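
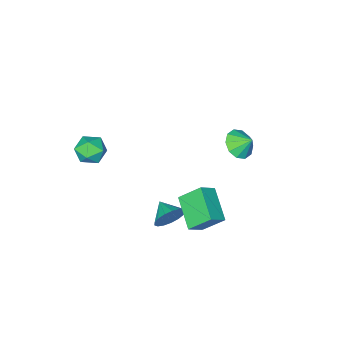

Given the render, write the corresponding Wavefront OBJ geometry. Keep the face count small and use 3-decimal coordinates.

v 1.487 2.069 -3.632
v 1.94 2.246 -2.863
v 1.333 0.971 -3.288
v 1.526 2.335 -2.763
v 1.103 2.364 -2.862
v 0.768 2.325 -3.137
v 0.597 2.227 -3.526
v 0.631 2.093 -3.939
v 0.861 1.953 -4.282
v 1.234 1.84 -4.476
v 1.665 1.779 -4.476
v 2.056 1.784 -4.283
v 2.316 1.855 -3.941
v 2.386 1.974 -3.528
v 2.251 2.115 -3.139
v -0.218 4.457 -2.832
v -0.862 2.755 -1.979
v 0.674 4.441 -2.189
v 0.03 2.74 -1.335
v 0.57 3.6 -3.945
v -0.074 1.899 -3.091
v 1.462 3.585 -3.301
v 0.818 1.883 -2.448
v -3.212 1.784 -0.458
v -2.438 1.599 0.022
v -3.508 2.456 0.278
v -2.326 2.037 -0.333
v -2.552 2.378 -0.735
v -3.031 2.493 -1.032
v -3.579 2.337 -1.11
v -3.986 1.969 -0.939
v -4.098 1.531 -0.584
v -3.871 1.19 -0.181
v -3.393 1.075 0.116
v -2.845 1.231 0.194
v 2.562 -2.713 -2.261
v 3.223 -3.416 -2.33
v 1.817 -3.524 -1.15
v 2.478 -4.227 -1.219
v 2.722 -3.368 -0.848
v 3.183 -2.866 -1.535
v 1.857 -4.074 -1.945
v 2.318 -3.572 -2.632
v 2.787 -4.257 -2.135
v 3.322 -3.821 -1.457
v 1.718 -3.119 -2.023
v 2.253 -2.683 -1.345
f 2 1 4
f 2 4 3
f 4 1 5
f 4 5 3
f 5 1 6
f 5 6 3
f 6 1 7
f 6 7 3
f 7 1 8
f 7 8 3
f 8 1 9
f 8 9 3
f 9 1 10
f 9 10 3
f 10 1 11
f 10 11 3
f 11 1 12
f 11 12 3
f 12 1 13
f 12 13 3
f 13 1 14
f 13 14 3
f 14 1 15
f 14 15 3
f 15 1 2
f 15 2 3
f 17 19 16
f 20 17 16
f 16 19 18
f 18 20 16
f 17 23 19
f 21 17 20
f 21 23 17
f 19 23 18
f 22 20 18
f 18 23 22
f 22 21 20
f 23 21 22
f 25 24 27
f 25 27 26
f 27 24 28
f 27 28 26
f 28 24 29
f 28 29 26
f 29 24 30
f 29 30 26
f 30 24 31
f 30 31 26
f 31 24 32
f 31 32 26
f 32 24 33
f 32 33 26
f 33 24 34
f 33 34 26
f 34 24 35
f 34 35 26
f 35 24 25
f 35 25 26
f 36 47 41
f 36 41 37
f 36 37 43
f 36 43 46
f 36 46 47
f 37 41 45
f 41 47 40
f 47 46 38
f 46 43 42
f 43 37 44
f 39 45 40
f 39 40 38
f 39 38 42
f 39 42 44
f 39 44 45
f 40 45 41
f 38 40 47
f 42 38 46
f 44 42 43
f 45 44 37



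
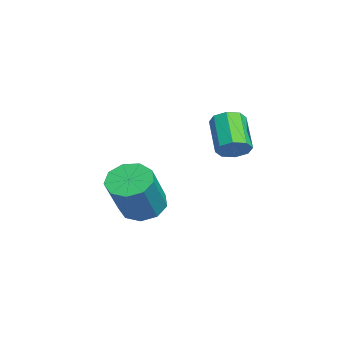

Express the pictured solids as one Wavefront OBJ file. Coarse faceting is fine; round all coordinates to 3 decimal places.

v -4.053 -0.742 -1.216
v -3.621 -1.399 -1.73
v -2.374 -1.916 -0.018
v -2.807 -1.258 0.496
v -3.312 -0.838 -1.785
v -2.065 -1.355 -0.073
v -3.35 -0.232 -1.575
v -2.103 -0.749 0.137
v -3.717 0.136 -1.196
v -2.47 -0.381 0.516
v -4.242 0.093 -0.827
v -2.995 -0.424 0.885
v -4.678 -0.34 -0.64
v -3.431 -0.857 1.072
v -4.822 -0.961 -0.722
v -3.576 -1.478 0.99
v -4.607 -1.48 -1.036
v -3.36 -1.996 0.676
v -4.132 -1.653 -1.434
v -2.885 -2.169 0.279
v -0.654 2.364 2.669
v -0.225 2.289 3.166
v -1.457 2.141 4.207
v -1.886 2.216 3.711
v -0.349 2.773 3.088
v -1.581 2.625 4.13
v -0.651 3.017 2.765
v -1.883 2.869 3.807
v -0.955 2.879 2.386
v -2.187 2.73 3.428
v -1.083 2.439 2.173
v -2.315 2.291 3.214
v -0.959 1.955 2.25
v -2.191 1.807 3.292
v -0.657 1.711 2.573
v -1.889 1.563 3.615
v -0.353 1.85 2.952
v -1.585 1.701 3.994
f 2 1 5
f 2 5 3
f 3 5 6
f 3 6 4
f 5 1 7
f 5 7 6
f 6 7 8
f 6 8 4
f 7 1 9
f 7 9 8
f 8 9 10
f 8 10 4
f 9 1 11
f 9 11 10
f 10 11 12
f 10 12 4
f 11 1 13
f 11 13 12
f 12 13 14
f 12 14 4
f 13 1 15
f 13 15 14
f 14 15 16
f 14 16 4
f 15 1 17
f 15 17 16
f 16 17 18
f 16 18 4
f 17 1 19
f 17 19 18
f 18 19 20
f 18 20 4
f 19 1 2
f 19 2 20
f 20 2 3
f 20 3 4
f 22 21 25
f 22 25 23
f 23 25 26
f 23 26 24
f 25 21 27
f 25 27 26
f 26 27 28
f 26 28 24
f 27 21 29
f 27 29 28
f 28 29 30
f 28 30 24
f 29 21 31
f 29 31 30
f 30 31 32
f 30 32 24
f 31 21 33
f 31 33 32
f 32 33 34
f 32 34 24
f 33 21 35
f 33 35 34
f 34 35 36
f 34 36 24
f 35 21 37
f 35 37 36
f 36 37 38
f 36 38 24
f 37 21 22
f 37 22 38
f 38 22 23
f 38 23 24



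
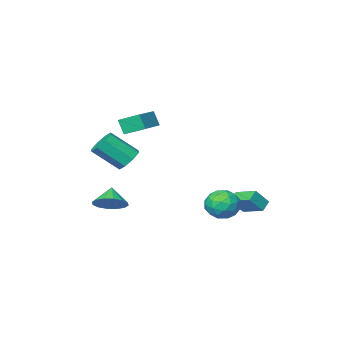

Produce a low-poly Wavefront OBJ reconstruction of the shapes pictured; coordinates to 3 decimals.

v 2.449 -0.718 -0.245
v 2.81 -1.233 -0.916
v 4.172 -2.117 0.493
v 3.811 -1.602 1.165
v 3.138 -0.615 -0.846
v 4.5 -1.498 0.564
v 3.063 -0.056 -0.423
v 4.425 -0.94 0.987
v 2.628 0.114 0.104
v 3.99 -0.77 1.514
v 2.088 -0.203 0.427
v 3.45 -1.087 1.836
v 1.76 -0.822 0.356
v 3.122 -1.705 1.766
v 1.835 -1.38 -0.067
v 3.197 -2.264 1.343
v 2.27 -1.55 -0.594
v 3.632 -2.434 0.816
v -1.038 4.874 -2.621
v -0.238 4.094 -2.418
v -2.022 3.626 -3.542
v -1.222 2.846 -3.339
v -1.862 3.238 -2.487
v -1.254 4.009 -1.918
v -1.006 3.711 -4.042
v -0.398 4.482 -3.473
v -0.218 3.375 -3.296
v -0.748 3.083 -2.335
v -1.512 4.637 -3.625
v -2.042 4.345 -2.664
v -0.552 4.594 -2.438
v -1.708 3.126 -3.522
v -2.085 3.357 -3.021
v -1.615 2.898 -2.901
v -1.149 4.544 -2.144
v -0.679 4.085 -2.025
v -1.634 3.582 -2.066
v -1.581 3.635 -3.935
v -1.111 3.176 -3.816
v -0.645 4.822 -3.059
v -0.175 4.363 -2.939
v -0.626 4.138 -3.894
v -0.07 3.713 -2.835
v -0.648 2.979 -3.377
v -0.521 3.487 -3.79
v -0.164 3.941 -3.455
v -0.381 3.541 -2.27
v -0.959 2.807 -2.812
v -1.336 3.037 -2.311
v -0.978 3.491 -1.976
v -0.369 3.118 -2.787
v -1.301 4.913 -3.148
v -1.879 4.179 -3.69
v -1.282 4.229 -3.984
v -0.924 4.683 -3.649
v -1.612 4.741 -2.583
v -2.19 4.007 -3.125
v -2.096 3.779 -2.505
v -1.739 4.233 -2.17
v -1.891 4.602 -3.173
v -4.142 1.937 -4.078
v -3.29 1.826 -3.089
v -4.549 3.459 -3.557
v -3.697 3.348 -2.567
v -3.523 2.272 -4.573
v -2.671 2.161 -3.583
v -3.93 3.794 -4.051
v -3.078 3.683 -3.062
v 4.188 0.19 -3.137
v 4.85 0.662 -2.441
v 3.692 -0.55 -2.163
v 4.392 0.974 -2.438
v 3.879 1.075 -2.622
v 3.45 0.94 -2.944
v 3.218 0.603 -3.318
v 3.246 0.156 -3.643
v 3.527 -0.282 -3.833
v 3.984 -0.594 -3.836
v 4.497 -0.696 -3.652
v 4.927 -0.56 -3.33
v 5.158 -0.223 -2.956
v 5.13 0.224 -2.631
v 0.886 -2.403 1.36
v 1.029 -2.868 2.368
v 0.024 -1.396 1.947
v 0.167 -1.861 2.956
v 2.513 -1.199 1.684
v 2.656 -1.664 2.693
v 1.651 -0.192 2.272
v 1.794 -0.657 3.28
f 2 1 5
f 2 5 3
f 3 5 6
f 3 6 4
f 5 1 7
f 5 7 6
f 6 7 8
f 6 8 4
f 7 1 9
f 7 9 8
f 8 9 10
f 8 10 4
f 9 1 11
f 9 11 10
f 10 11 12
f 10 12 4
f 11 1 13
f 11 13 12
f 12 13 14
f 12 14 4
f 13 1 15
f 13 15 14
f 14 15 16
f 14 16 4
f 15 1 17
f 15 17 16
f 16 17 18
f 16 18 4
f 17 1 2
f 17 2 18
f 18 2 3
f 18 3 4
f 19 56 35
f 56 30 59
f 35 59 24
f 56 59 35
f 19 35 31
f 35 24 36
f 31 36 20
f 35 36 31
f 19 31 40
f 31 20 41
f 40 41 26
f 31 41 40
f 19 40 52
f 40 26 55
f 52 55 29
f 40 55 52
f 19 52 56
f 52 29 60
f 56 60 30
f 52 60 56
f 20 36 47
f 36 24 50
f 47 50 28
f 36 50 47
f 24 59 37
f 59 30 58
f 37 58 23
f 59 58 37
f 30 60 57
f 60 29 53
f 57 53 21
f 60 53 57
f 29 55 54
f 55 26 42
f 54 42 25
f 55 42 54
f 26 41 46
f 41 20 43
f 46 43 27
f 41 43 46
f 22 48 34
f 48 28 49
f 34 49 23
f 48 49 34
f 22 34 32
f 34 23 33
f 32 33 21
f 34 33 32
f 22 32 39
f 32 21 38
f 39 38 25
f 32 38 39
f 22 39 44
f 39 25 45
f 44 45 27
f 39 45 44
f 22 44 48
f 44 27 51
f 48 51 28
f 44 51 48
f 23 49 37
f 49 28 50
f 37 50 24
f 49 50 37
f 21 33 57
f 33 23 58
f 57 58 30
f 33 58 57
f 25 38 54
f 38 21 53
f 54 53 29
f 38 53 54
f 27 45 46
f 45 25 42
f 46 42 26
f 45 42 46
f 28 51 47
f 51 27 43
f 47 43 20
f 51 43 47
f 62 64 61
f 65 62 61
f 61 64 63
f 63 65 61
f 62 68 64
f 66 62 65
f 66 68 62
f 64 68 63
f 67 65 63
f 63 68 67
f 67 66 65
f 68 66 67
f 70 69 72
f 70 72 71
f 72 69 73
f 72 73 71
f 73 69 74
f 73 74 71
f 74 69 75
f 74 75 71
f 75 69 76
f 75 76 71
f 76 69 77
f 76 77 71
f 77 69 78
f 77 78 71
f 78 69 79
f 78 79 71
f 79 69 80
f 79 80 71
f 80 69 81
f 80 81 71
f 81 69 82
f 81 82 71
f 82 69 70
f 82 70 71
f 84 86 83
f 87 84 83
f 83 86 85
f 85 87 83
f 84 90 86
f 88 84 87
f 88 90 84
f 86 90 85
f 89 87 85
f 85 90 89
f 89 88 87
f 90 88 89



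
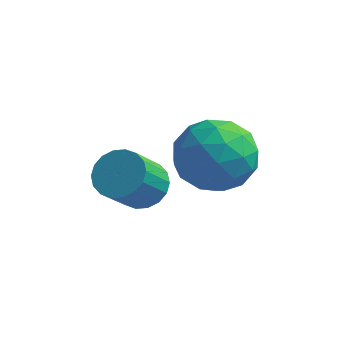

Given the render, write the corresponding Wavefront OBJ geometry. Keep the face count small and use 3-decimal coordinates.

v 1.441 1.168 1.825
v 2.053 1.324 0.933
v 2.827 0.436 2.647
v 3.439 0.592 1.755
v 3.108 1.449 2.348
v 2.252 1.902 1.84
v 2.628 -0.142 1.74
v 1.772 0.311 1.232
v 2.787 0.515 0.88
v 3.083 1.498 1.256
v 1.797 0.262 2.324
v 2.093 1.245 2.7
v 1.626 1.31 1.307
v 3.254 0.45 2.273
v 3.06 0.953 2.622
v 3.42 1.045 2.097
v 1.742 1.65 1.84
v 2.102 1.742 1.316
v 2.722 1.815 2.147
v 2.778 0.018 2.264
v 3.138 0.11 1.74
v 1.46 0.715 1.483
v 1.82 0.807 0.958
v 2.158 -0.055 1.433
v 2.416 0.926 0.751
v 3.231 0.496 1.234
v 2.754 0.065 1.226
v 2.251 0.331 0.927
v 2.591 1.504 0.972
v 3.405 1.074 1.455
v 3.211 1.578 1.804
v 2.708 1.844 1.505
v 3.022 1.029 0.941
v 1.475 0.686 2.125
v 2.289 0.256 2.608
v 2.172 -0.084 2.075
v 1.669 0.182 1.776
v 1.649 1.264 2.346
v 2.464 0.834 2.829
v 2.629 1.429 2.653
v 2.126 1.695 2.354
v 1.858 0.731 2.639
v 0.457 1.276 -0.192
v 0.988 1.571 0.196
v 0.713 0.718 1.219
v 0.183 0.424 0.832
v 0.733 1.749 0.276
v 0.459 0.896 1.3
v 0.425 1.833 0.264
v 0.15 0.98 1.287
v 0.122 1.807 0.161
v -0.153 0.954 1.184
v -0.114 1.676 -0.012
v -0.389 0.823 1.011
v -0.237 1.466 -0.22
v -0.511 0.613 0.803
v -0.222 1.218 -0.423
v -0.497 0.365 0.6
v -0.073 0.982 -0.579
v -0.348 0.129 0.444
v 0.181 0.804 -0.66
v -0.093 -0.049 0.364
v 0.49 0.72 -0.647
v 0.215 -0.133 0.376
v 0.793 0.746 -0.544
v 0.518 -0.107 0.479
v 1.029 0.877 -0.371
v 0.754 0.024 0.652
v 1.151 1.087 -0.163
v 0.877 0.234 0.86
v 1.137 1.335 0.04
v 0.862 0.482 1.063
f 1 38 17
f 38 12 41
f 17 41 6
f 38 41 17
f 1 17 13
f 17 6 18
f 13 18 2
f 17 18 13
f 1 13 22
f 13 2 23
f 22 23 8
f 13 23 22
f 1 22 34
f 22 8 37
f 34 37 11
f 22 37 34
f 1 34 38
f 34 11 42
f 38 42 12
f 34 42 38
f 2 18 29
f 18 6 32
f 29 32 10
f 18 32 29
f 6 41 19
f 41 12 40
f 19 40 5
f 41 40 19
f 12 42 39
f 42 11 35
f 39 35 3
f 42 35 39
f 11 37 36
f 37 8 24
f 36 24 7
f 37 24 36
f 8 23 28
f 23 2 25
f 28 25 9
f 23 25 28
f 4 30 16
f 30 10 31
f 16 31 5
f 30 31 16
f 4 16 14
f 16 5 15
f 14 15 3
f 16 15 14
f 4 14 21
f 14 3 20
f 21 20 7
f 14 20 21
f 4 21 26
f 21 7 27
f 26 27 9
f 21 27 26
f 4 26 30
f 26 9 33
f 30 33 10
f 26 33 30
f 5 31 19
f 31 10 32
f 19 32 6
f 31 32 19
f 3 15 39
f 15 5 40
f 39 40 12
f 15 40 39
f 7 20 36
f 20 3 35
f 36 35 11
f 20 35 36
f 9 27 28
f 27 7 24
f 28 24 8
f 27 24 28
f 10 33 29
f 33 9 25
f 29 25 2
f 33 25 29
f 44 43 47
f 44 47 45
f 45 47 48
f 45 48 46
f 47 43 49
f 47 49 48
f 48 49 50
f 48 50 46
f 49 43 51
f 49 51 50
f 50 51 52
f 50 52 46
f 51 43 53
f 51 53 52
f 52 53 54
f 52 54 46
f 53 43 55
f 53 55 54
f 54 55 56
f 54 56 46
f 55 43 57
f 55 57 56
f 56 57 58
f 56 58 46
f 57 43 59
f 57 59 58
f 58 59 60
f 58 60 46
f 59 43 61
f 59 61 60
f 60 61 62
f 60 62 46
f 61 43 63
f 61 63 62
f 62 63 64
f 62 64 46
f 63 43 65
f 63 65 64
f 64 65 66
f 64 66 46
f 65 43 67
f 65 67 66
f 66 67 68
f 66 68 46
f 67 43 69
f 67 69 68
f 68 69 70
f 68 70 46
f 69 43 71
f 69 71 70
f 70 71 72
f 70 72 46
f 71 43 44
f 71 44 72
f 72 44 45
f 72 45 46



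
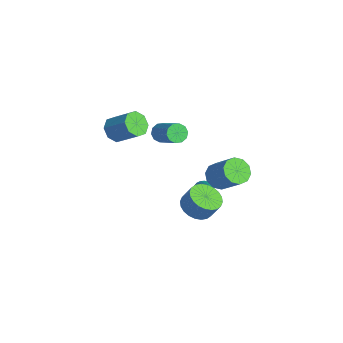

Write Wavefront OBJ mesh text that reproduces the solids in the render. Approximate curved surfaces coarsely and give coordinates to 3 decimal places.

v -3.461 1.228 -1.032
v -3.048 0.955 -1.541
v -1.286 1.339 -0.316
v -1.699 1.612 0.192
v -3.089 1.386 -1.617
v -1.327 1.769 -0.392
v -3.273 1.756 -1.469
v -1.51 2.139 -0.244
v -3.528 1.925 -1.154
v -1.766 2.308 0.071
v -3.758 1.827 -0.793
v -1.996 2.211 0.432
v -3.874 1.501 -0.524
v -2.112 1.885 0.701
v -3.833 1.071 -0.448
v -2.071 1.454 0.777
v -3.65 0.701 -0.596
v -1.887 1.084 0.629
v -3.394 0.532 -0.911
v -1.632 0.915 0.314
v -3.164 0.629 -1.272
v -1.402 1.013 -0.047
v 2.719 2.617 -0.497
v 3.363 2.036 -0.832
v 4.644 2.661 0.541
v 4.001 3.243 0.877
v 3.415 2.537 -1.109
v 4.696 3.162 0.265
v 3.201 3.069 -1.152
v 4.483 3.694 0.222
v 2.803 3.428 -0.945
v 4.085 4.054 0.429
v 2.374 3.478 -0.566
v 3.655 4.103 0.807
v 2.076 3.199 -0.161
v 3.357 3.824 1.212
v 2.024 2.698 0.115
v 3.305 3.323 1.489
v 2.237 2.166 0.158
v 3.519 2.791 1.532
v 2.635 1.806 -0.049
v 3.917 2.432 1.325
v 3.065 1.757 -0.427
v 4.346 2.382 0.946
v 3.609 0.94 -2.05
v 4.601 0.885 -2.39
v 5.002 1.325 -1.291
v 4.011 1.38 -0.95
v 4.498 1.265 -2.504
v 4.9 1.705 -1.405
v 4.26 1.595 -2.549
v 4.661 2.035 -1.45
v 3.923 1.826 -2.518
v 4.324 2.266 -1.419
v 3.538 1.921 -2.416
v 3.939 2.361 -1.317
v 3.164 1.868 -2.258
v 3.565 2.307 -1.159
v 2.857 1.673 -2.068
v 3.259 2.112 -0.969
v 2.666 1.366 -1.875
v 3.067 1.806 -0.776
v 2.618 0.995 -1.709
v 3.019 1.435 -0.61
v 2.72 0.615 -1.595
v 3.122 1.055 -0.496
v 2.959 0.285 -1.55
v 3.36 0.725 -0.451
v 3.296 0.054 -1.581
v 3.697 0.494 -0.482
v 3.681 -0.041 -1.683
v 4.082 0.399 -0.584
v 4.055 0.013 -1.841
v 4.456 0.452 -0.742
v 4.361 0.208 -2.031
v 4.763 0.647 -0.932
v 4.553 0.514 -2.224
v 4.954 0.954 -1.125
v -4.116 -1.47 -0.521
v -3.72 -1.04 -1.257
v -2.567 -0.08 -0.075
v -2.964 -0.51 0.661
v -4.286 -0.678 -0.999
v -3.133 0.282 0.184
v -4.752 -0.781 -0.461
v -3.6 0.179 0.721
v -4.846 -1.287 0.042
v -3.694 -0.327 1.224
v -4.513 -1.9 0.215
v -3.36 -0.94 1.397
v -3.947 -2.262 -0.044
v -2.794 -1.302 1.139
v -3.48 -2.159 -0.581
v -2.328 -1.199 0.601
v -3.386 -1.653 -1.084
v -2.234 -0.693 0.098
v 0.222 2.602 -3.792
v 0.673 2.766 -4.168
v 1.478 2.458 -2.348
v 0.595 2.99 -4.078
v 0.453 3.147 -3.939
v 0.27 3.21 -3.774
v 0.079 3.167 -3.612
v -0.087 3.027 -3.482
v -0.199 2.813 -3.405
v -0.239 2.562 -3.395
v -0.2 2.319 -3.454
v -0.087 2.124 -3.572
v 0.079 2.012 -3.727
v 0.27 2.002 -3.894
v 0.453 2.096 -4.043
v 0.595 2.277 -4.149
v 0.673 2.514 -4.193
f 2 1 5
f 2 5 3
f 3 5 6
f 3 6 4
f 5 1 7
f 5 7 6
f 6 7 8
f 6 8 4
f 7 1 9
f 7 9 8
f 8 9 10
f 8 10 4
f 9 1 11
f 9 11 10
f 10 11 12
f 10 12 4
f 11 1 13
f 11 13 12
f 12 13 14
f 12 14 4
f 13 1 15
f 13 15 14
f 14 15 16
f 14 16 4
f 15 1 17
f 15 17 16
f 16 17 18
f 16 18 4
f 17 1 19
f 17 19 18
f 18 19 20
f 18 20 4
f 19 1 21
f 19 21 20
f 20 21 22
f 20 22 4
f 21 1 2
f 21 2 22
f 22 2 3
f 22 3 4
f 24 23 27
f 24 27 25
f 25 27 28
f 25 28 26
f 27 23 29
f 27 29 28
f 28 29 30
f 28 30 26
f 29 23 31
f 29 31 30
f 30 31 32
f 30 32 26
f 31 23 33
f 31 33 32
f 32 33 34
f 32 34 26
f 33 23 35
f 33 35 34
f 34 35 36
f 34 36 26
f 35 23 37
f 35 37 36
f 36 37 38
f 36 38 26
f 37 23 39
f 37 39 38
f 38 39 40
f 38 40 26
f 39 23 41
f 39 41 40
f 40 41 42
f 40 42 26
f 41 23 43
f 41 43 42
f 42 43 44
f 42 44 26
f 43 23 24
f 43 24 44
f 44 24 25
f 44 25 26
f 46 45 49
f 46 49 47
f 47 49 50
f 47 50 48
f 49 45 51
f 49 51 50
f 50 51 52
f 50 52 48
f 51 45 53
f 51 53 52
f 52 53 54
f 52 54 48
f 53 45 55
f 53 55 54
f 54 55 56
f 54 56 48
f 55 45 57
f 55 57 56
f 56 57 58
f 56 58 48
f 57 45 59
f 57 59 58
f 58 59 60
f 58 60 48
f 59 45 61
f 59 61 60
f 60 61 62
f 60 62 48
f 61 45 63
f 61 63 62
f 62 63 64
f 62 64 48
f 63 45 65
f 63 65 64
f 64 65 66
f 64 66 48
f 65 45 67
f 65 67 66
f 66 67 68
f 66 68 48
f 67 45 69
f 67 69 68
f 68 69 70
f 68 70 48
f 69 45 71
f 69 71 70
f 70 71 72
f 70 72 48
f 71 45 73
f 71 73 72
f 72 73 74
f 72 74 48
f 73 45 75
f 73 75 74
f 74 75 76
f 74 76 48
f 75 45 77
f 75 77 76
f 76 77 78
f 76 78 48
f 77 45 46
f 77 46 78
f 78 46 47
f 78 47 48
f 80 79 83
f 80 83 81
f 81 83 84
f 81 84 82
f 83 79 85
f 83 85 84
f 84 85 86
f 84 86 82
f 85 79 87
f 85 87 86
f 86 87 88
f 86 88 82
f 87 79 89
f 87 89 88
f 88 89 90
f 88 90 82
f 89 79 91
f 89 91 90
f 90 91 92
f 90 92 82
f 91 79 93
f 91 93 92
f 92 93 94
f 92 94 82
f 93 79 95
f 93 95 94
f 94 95 96
f 94 96 82
f 95 79 80
f 95 80 96
f 96 80 81
f 96 81 82
f 98 97 100
f 98 100 99
f 100 97 101
f 100 101 99
f 101 97 102
f 101 102 99
f 102 97 103
f 102 103 99
f 103 97 104
f 103 104 99
f 104 97 105
f 104 105 99
f 105 97 106
f 105 106 99
f 106 97 107
f 106 107 99
f 107 97 108
f 107 108 99
f 108 97 109
f 108 109 99
f 109 97 110
f 109 110 99
f 110 97 111
f 110 111 99
f 111 97 112
f 111 112 99
f 112 97 113
f 112 113 99
f 113 97 98
f 113 98 99



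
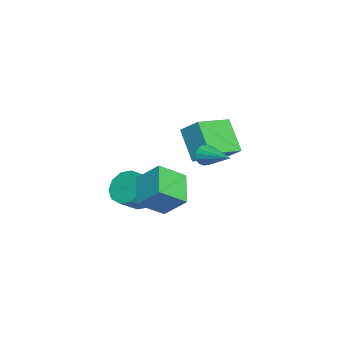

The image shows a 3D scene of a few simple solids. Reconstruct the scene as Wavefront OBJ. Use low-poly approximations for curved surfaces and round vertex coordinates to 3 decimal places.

v -4.454 0.252 -2.058
v -5.628 -0.613 -0.492
v -3.94 1.268 -1.112
v -5.114 0.402 0.454
v -2.826 -1.042 -1.554
v -4 -1.908 0.012
v -2.312 -0.027 -0.608
v -3.486 -0.892 0.958
v 1.485 0.479 1.424
v 1.8 0.445 0.879
v 2.695 1.881 2.036
v 1.568 0.668 0.828
v 1.313 0.841 0.937
v 1.104 0.916 1.176
v 0.998 0.874 1.482
v 1.022 0.727 1.772
v 1.17 0.513 1.968
v 1.403 0.29 2.019
v 1.657 0.118 1.91
v 1.866 0.043 1.671
v 1.972 0.084 1.366
v 1.948 0.232 1.076
v -1.349 -2.181 -2.764
v -1.016 -0.98 -1.565
v 0.354 -1.79 -3.629
v 0.688 -0.589 -2.43
v -0.568 -3.391 -1.77
v -0.234 -2.19 -0.571
v 1.136 -3 -2.635
v 1.469 -1.799 -1.436
v -2.118 -3.428 -3.748
v -1.284 -3 -4.285
v -0.369 -3.684 -3.408
v -1.202 -4.112 -2.872
v -1.446 -2.583 -3.79
v -0.531 -3.267 -2.913
v -1.865 -2.489 -3.279
v -0.95 -3.172 -2.402
v -2.381 -2.753 -2.948
v -1.466 -3.437 -2.071
v -2.796 -3.275 -2.922
v -1.881 -3.959 -2.045
v -2.951 -3.856 -3.212
v -2.036 -4.54 -2.335
v -2.789 -4.273 -3.707
v -1.874 -4.957 -2.83
v -2.37 -4.368 -4.218
v -1.455 -5.051 -3.341
v -1.854 -4.103 -4.549
v -0.939 -4.787 -3.672
v -1.439 -3.581 -4.575
v -0.524 -4.265 -3.698
f 2 4 1
f 5 2 1
f 1 4 3
f 3 5 1
f 2 8 4
f 6 2 5
f 6 8 2
f 4 8 3
f 7 5 3
f 3 8 7
f 7 6 5
f 8 6 7
f 10 9 12
f 10 12 11
f 12 9 13
f 12 13 11
f 13 9 14
f 13 14 11
f 14 9 15
f 14 15 11
f 15 9 16
f 15 16 11
f 16 9 17
f 16 17 11
f 17 9 18
f 17 18 11
f 18 9 19
f 18 19 11
f 19 9 20
f 19 20 11
f 20 9 21
f 20 21 11
f 21 9 22
f 21 22 11
f 22 9 10
f 22 10 11
f 24 26 23
f 27 24 23
f 23 26 25
f 25 27 23
f 24 30 26
f 28 24 27
f 28 30 24
f 26 30 25
f 29 27 25
f 25 30 29
f 29 28 27
f 30 28 29
f 32 31 35
f 32 35 33
f 33 35 36
f 33 36 34
f 35 31 37
f 35 37 36
f 36 37 38
f 36 38 34
f 37 31 39
f 37 39 38
f 38 39 40
f 38 40 34
f 39 31 41
f 39 41 40
f 40 41 42
f 40 42 34
f 41 31 43
f 41 43 42
f 42 43 44
f 42 44 34
f 43 31 45
f 43 45 44
f 44 45 46
f 44 46 34
f 45 31 47
f 45 47 46
f 46 47 48
f 46 48 34
f 47 31 49
f 47 49 48
f 48 49 50
f 48 50 34
f 49 31 51
f 49 51 50
f 50 51 52
f 50 52 34
f 51 31 32
f 51 32 52
f 52 32 33
f 52 33 34



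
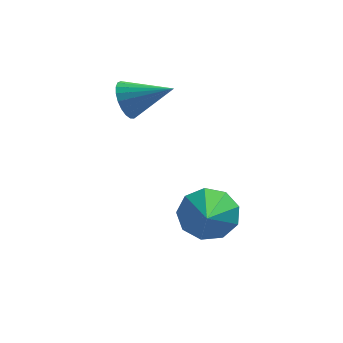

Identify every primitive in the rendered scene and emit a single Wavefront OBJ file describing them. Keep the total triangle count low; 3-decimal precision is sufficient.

v -0.017 3.127 -0.795
v 0.163 2.902 -1.252
v 1.037 3.013 -0.325
v 0.203 3.12 -1.289
v 0.204 3.34 -1.24
v 0.168 3.522 -1.114
v 0.1 3.636 -0.933
v 0.011 3.662 -0.728
v -0.082 3.596 -0.535
v -0.165 3.448 -0.387
v -0.221 3.245 -0.31
v -0.242 3.022 -0.316
v -0.225 2.817 -0.405
v -0.171 2.665 -0.562
v -0.091 2.593 -0.759
v 0.002 2.614 -0.963
v 0.092 2.723 -1.137
v 1.873 1.403 -3.309
v 2.523 1.271 -3.533
v 1.887 0.017 -2.451
v 2.538 1.523 -3.126
v 2.242 1.719 -2.805
v 1.774 1.767 -2.719
v 1.352 1.645 -2.91
v 1.174 1.41 -3.287
v 1.323 1.172 -3.674
v 1.73 1.042 -3.891
v 2.204 1.081 -3.835
f 2 1 4
f 2 4 3
f 4 1 5
f 4 5 3
f 5 1 6
f 5 6 3
f 6 1 7
f 6 7 3
f 7 1 8
f 7 8 3
f 8 1 9
f 8 9 3
f 9 1 10
f 9 10 3
f 10 1 11
f 10 11 3
f 11 1 12
f 11 12 3
f 12 1 13
f 12 13 3
f 13 1 14
f 13 14 3
f 14 1 15
f 14 15 3
f 15 1 16
f 15 16 3
f 16 1 17
f 16 17 3
f 17 1 2
f 17 2 3
f 19 18 21
f 19 21 20
f 21 18 22
f 21 22 20
f 22 18 23
f 22 23 20
f 23 18 24
f 23 24 20
f 24 18 25
f 24 25 20
f 25 18 26
f 25 26 20
f 26 18 27
f 26 27 20
f 27 18 28
f 27 28 20
f 28 18 19
f 28 19 20



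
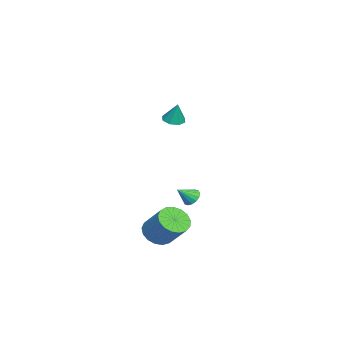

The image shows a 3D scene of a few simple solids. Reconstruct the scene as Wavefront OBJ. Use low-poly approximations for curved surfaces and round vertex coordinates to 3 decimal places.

v -0.12 2.7 2.656
v 0.515 2.593 2.513
v 0.2 2.98 3.864
v 0.379 3.073 2.438
v -0.05 3.335 2.491
v -0.52 3.225 2.641
v -0.755 2.807 2.8
v -0.618 2.327 2.875
v -0.19 2.065 2.822
v 0.28 2.175 2.672
v -3.204 3.173 -4.374
v -2.849 3.656 -4.179
v -2.636 2.447 -3.606
v -3.11 3.659 -3.984
v -3.396 3.532 -3.893
v -3.631 3.308 -3.93
v -3.751 3.049 -4.087
v -3.725 2.823 -4.321
v -3.559 2.691 -4.568
v -3.298 2.688 -4.764
v -3.012 2.815 -4.855
v -2.777 3.038 -4.817
v -2.657 3.298 -4.661
v -2.683 3.524 -4.427
v 3.049 2.419 -4.454
v 3.641 2.784 -5.116
v 4.504 3.827 -3.767
v 3.911 3.461 -3.106
v 3.285 3.076 -5.113
v 4.148 4.118 -3.765
v 2.876 3.216 -4.96
v 3.738 4.259 -3.612
v 2.506 3.175 -4.691
v 3.368 4.217 -3.342
v 2.26 2.96 -4.367
v 3.123 4.002 -3.019
v 2.195 2.621 -4.064
v 3.058 3.663 -2.716
v 2.326 2.236 -3.85
v 3.188 3.278 -2.502
v 2.622 1.893 -3.774
v 3.485 2.935 -2.426
v 3.016 1.67 -3.854
v 3.879 2.712 -2.506
v 3.417 1.619 -4.072
v 4.28 2.661 -2.724
v 3.734 1.752 -4.377
v 4.597 2.794 -3.029
v 3.894 2.037 -4.7
v 4.757 3.079 -3.352
v 3.861 2.41 -4.966
v 4.723 3.452 -3.618
f 2 1 4
f 2 4 3
f 4 1 5
f 4 5 3
f 5 1 6
f 5 6 3
f 6 1 7
f 6 7 3
f 7 1 8
f 7 8 3
f 8 1 9
f 8 9 3
f 9 1 10
f 9 10 3
f 10 1 2
f 10 2 3
f 12 11 14
f 12 14 13
f 14 11 15
f 14 15 13
f 15 11 16
f 15 16 13
f 16 11 17
f 16 17 13
f 17 11 18
f 17 18 13
f 18 11 19
f 18 19 13
f 19 11 20
f 19 20 13
f 20 11 21
f 20 21 13
f 21 11 22
f 21 22 13
f 22 11 23
f 22 23 13
f 23 11 24
f 23 24 13
f 24 11 12
f 24 12 13
f 26 25 29
f 26 29 27
f 27 29 30
f 27 30 28
f 29 25 31
f 29 31 30
f 30 31 32
f 30 32 28
f 31 25 33
f 31 33 32
f 32 33 34
f 32 34 28
f 33 25 35
f 33 35 34
f 34 35 36
f 34 36 28
f 35 25 37
f 35 37 36
f 36 37 38
f 36 38 28
f 37 25 39
f 37 39 38
f 38 39 40
f 38 40 28
f 39 25 41
f 39 41 40
f 40 41 42
f 40 42 28
f 41 25 43
f 41 43 42
f 42 43 44
f 42 44 28
f 43 25 45
f 43 45 44
f 44 45 46
f 44 46 28
f 45 25 47
f 45 47 46
f 46 47 48
f 46 48 28
f 47 25 49
f 47 49 48
f 48 49 50
f 48 50 28
f 49 25 51
f 49 51 50
f 50 51 52
f 50 52 28
f 51 25 26
f 51 26 52
f 52 26 27
f 52 27 28



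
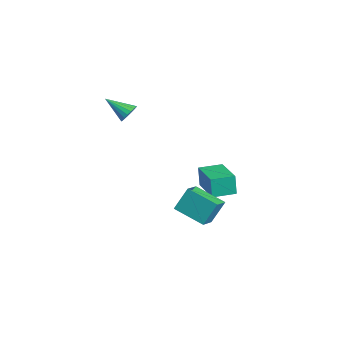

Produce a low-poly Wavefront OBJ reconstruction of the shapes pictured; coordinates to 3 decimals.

v -2.612 1.964 -2.671
v -2.714 1.898 -1.508
v -2.852 3.19 -2.623
v -2.953 3.124 -1.459
v -0.667 2.336 -2.481
v -0.768 2.27 -1.317
v -0.906 3.562 -2.432
v -1.008 3.496 -1.269
v 3.12 0.092 -0.97
v 3.027 0.739 0.257
v 2.34 0.56 -1.276
v 2.247 1.207 -0.049
v 4.093 1.333 -1.551
v 4 1.98 -0.324
v 3.313 1.801 -1.857
v 3.22 2.448 -0.63
v -3.28 -1.43 2.148
v -2.745 -1.702 2.141
v -3.84 -2.55 2.972
v -2.731 -1.549 2.359
v -2.825 -1.372 2.535
v -3.009 -1.207 2.635
v -3.247 -1.085 2.638
v -3.491 -1.032 2.544
v -3.694 -1.058 2.372
v -3.814 -1.157 2.155
v -3.828 -1.31 1.937
v -3.734 -1.487 1.76
v -3.55 -1.653 1.661
v -3.312 -1.774 1.658
v -3.068 -1.827 1.752
v -2.865 -1.802 1.924
f 2 4 1
f 5 2 1
f 1 4 3
f 3 5 1
f 2 8 4
f 6 2 5
f 6 8 2
f 4 8 3
f 7 5 3
f 3 8 7
f 7 6 5
f 8 6 7
f 10 12 9
f 13 10 9
f 9 12 11
f 11 13 9
f 10 16 12
f 14 10 13
f 14 16 10
f 12 16 11
f 15 13 11
f 11 16 15
f 15 14 13
f 16 14 15
f 18 17 20
f 18 20 19
f 20 17 21
f 20 21 19
f 21 17 22
f 21 22 19
f 22 17 23
f 22 23 19
f 23 17 24
f 23 24 19
f 24 17 25
f 24 25 19
f 25 17 26
f 25 26 19
f 26 17 27
f 26 27 19
f 27 17 28
f 27 28 19
f 28 17 29
f 28 29 19
f 29 17 30
f 29 30 19
f 30 17 31
f 30 31 19
f 31 17 32
f 31 32 19
f 32 17 18
f 32 18 19



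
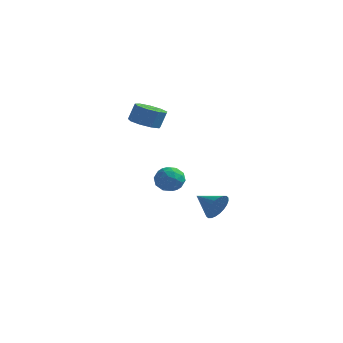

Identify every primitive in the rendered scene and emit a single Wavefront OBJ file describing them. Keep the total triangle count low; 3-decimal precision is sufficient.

v -3.577 2.938 3.306
v -2.799 2.294 3.313
v -2.525 2.639 4.461
v -3.303 3.282 4.454
v -2.593 2.911 3.079
v -2.319 3.255 4.227
v -2.848 3.54 2.951
v -2.574 3.885 4.1
v -3.444 3.888 2.989
v -3.17 4.232 4.138
v -4.102 3.791 3.175
v -3.828 4.135 4.324
v -4.515 3.295 3.423
v -4.24 3.639 4.571
v -4.489 2.632 3.615
v -4.214 2.976 4.764
v -4.036 2.112 3.663
v -3.762 2.456 4.811
v -3.369 1.979 3.544
v -3.094 2.323 4.692
v 4.503 -4.055 0.639
v 4.836 -3.645 1.368
v 3.137 -3.765 1.101
v 4.816 -3.377 1.142
v 4.749 -3.212 0.839
v 4.644 -3.176 0.506
v 4.517 -3.273 0.193
v 4.389 -3.489 -0.052
v 4.278 -3.791 -0.191
v 4.201 -4.134 -0.205
v 4.17 -4.464 -0.09
v 4.189 -4.732 0.136
v 4.257 -4.897 0.439
v 4.362 -4.933 0.772
v 4.488 -4.836 1.085
v 4.617 -4.62 1.33
v 4.728 -4.318 1.47
v 4.805 -3.975 1.483
v -2.663 2.821 -0.734
v -1.99 3.379 -0.297
v -1.53 1.821 -1.203
v -0.857 2.379 -0.766
v -1.499 1.876 -0.227
v -2.199 2.494 0.063
v -1.321 2.706 -1.563
v -2.021 3.324 -1.273
v -1.16 3.308 -0.809
v -1.27 2.795 0.016
v -2.25 2.405 -1.516
v -2.36 1.892 -0.691
v -2.426 3.188 -0.474
v -1.094 2.012 -1.026
v -1.472 1.717 -0.709
v -1.076 2.045 -0.452
v -2.549 2.668 -0.263
v -2.153 2.996 -0.006
v -1.865 2.113 0.035
v -1.367 2.204 -1.494
v -0.971 2.532 -1.237
v -2.444 3.155 -1.048
v -2.048 3.483 -0.791
v -1.655 3.087 -1.535
v -1.542 3.474 -0.519
v -0.876 2.886 -0.794
v -1.149 3.078 -1.263
v -1.561 3.441 -1.092
v -1.607 3.173 -0.033
v -0.941 2.585 -0.309
v -1.319 2.289 0.008
v -1.73 2.653 0.178
v -1.119 3.131 -0.335
v -2.579 2.615 -1.191
v -1.913 2.027 -1.467
v -1.79 2.547 -1.678
v -2.201 2.911 -1.508
v -2.644 2.314 -0.706
v -1.978 1.726 -0.981
v -1.959 1.759 -0.408
v -2.371 2.122 -0.237
v -2.401 2.069 -1.165
f 2 1 5
f 2 5 3
f 3 5 6
f 3 6 4
f 5 1 7
f 5 7 6
f 6 7 8
f 6 8 4
f 7 1 9
f 7 9 8
f 8 9 10
f 8 10 4
f 9 1 11
f 9 11 10
f 10 11 12
f 10 12 4
f 11 1 13
f 11 13 12
f 12 13 14
f 12 14 4
f 13 1 15
f 13 15 14
f 14 15 16
f 14 16 4
f 15 1 17
f 15 17 16
f 16 17 18
f 16 18 4
f 17 1 19
f 17 19 18
f 18 19 20
f 18 20 4
f 19 1 2
f 19 2 20
f 20 2 3
f 20 3 4
f 22 21 24
f 22 24 23
f 24 21 25
f 24 25 23
f 25 21 26
f 25 26 23
f 26 21 27
f 26 27 23
f 27 21 28
f 27 28 23
f 28 21 29
f 28 29 23
f 29 21 30
f 29 30 23
f 30 21 31
f 30 31 23
f 31 21 32
f 31 32 23
f 32 21 33
f 32 33 23
f 33 21 34
f 33 34 23
f 34 21 35
f 34 35 23
f 35 21 36
f 35 36 23
f 36 21 37
f 36 37 23
f 37 21 38
f 37 38 23
f 38 21 22
f 38 22 23
f 39 76 55
f 76 50 79
f 55 79 44
f 76 79 55
f 39 55 51
f 55 44 56
f 51 56 40
f 55 56 51
f 39 51 60
f 51 40 61
f 60 61 46
f 51 61 60
f 39 60 72
f 60 46 75
f 72 75 49
f 60 75 72
f 39 72 76
f 72 49 80
f 76 80 50
f 72 80 76
f 40 56 67
f 56 44 70
f 67 70 48
f 56 70 67
f 44 79 57
f 79 50 78
f 57 78 43
f 79 78 57
f 50 80 77
f 80 49 73
f 77 73 41
f 80 73 77
f 49 75 74
f 75 46 62
f 74 62 45
f 75 62 74
f 46 61 66
f 61 40 63
f 66 63 47
f 61 63 66
f 42 68 54
f 68 48 69
f 54 69 43
f 68 69 54
f 42 54 52
f 54 43 53
f 52 53 41
f 54 53 52
f 42 52 59
f 52 41 58
f 59 58 45
f 52 58 59
f 42 59 64
f 59 45 65
f 64 65 47
f 59 65 64
f 42 64 68
f 64 47 71
f 68 71 48
f 64 71 68
f 43 69 57
f 69 48 70
f 57 70 44
f 69 70 57
f 41 53 77
f 53 43 78
f 77 78 50
f 53 78 77
f 45 58 74
f 58 41 73
f 74 73 49
f 58 73 74
f 47 65 66
f 65 45 62
f 66 62 46
f 65 62 66
f 48 71 67
f 71 47 63
f 67 63 40
f 71 63 67



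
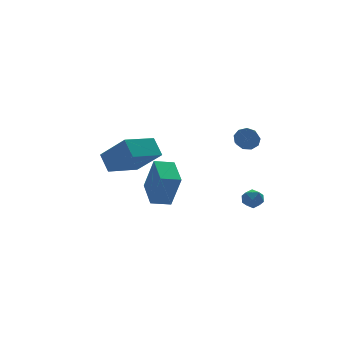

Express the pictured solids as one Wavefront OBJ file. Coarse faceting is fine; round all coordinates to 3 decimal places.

v 3.145 -1.902 3.321
v 3.565 -2.271 3.03
v 3.036 -3.346 3.629
v 2.615 -2.978 3.919
v 3.722 -2.138 3.409
v 3.193 -3.213 4.008
v 3.609 -1.894 3.746
v 3.08 -2.97 4.345
v 3.279 -1.655 3.884
v 2.75 -2.73 4.483
v 2.886 -1.531 3.759
v 2.356 -2.606 4.358
v 2.614 -1.581 3.428
v 2.084 -2.656 4.027
v 2.59 -1.781 3.047
v 2.061 -2.857 3.646
v 2.826 -2.038 2.794
v 2.296 -3.114 3.393
v 3.211 -2.232 2.788
v 2.682 -3.307 3.387
v -1.333 -0.018 -1.185
v -1.012 -0.654 0.748
v -1.084 1.706 -0.659
v -0.763 1.07 1.274
v -0.257 -0.11 -1.394
v 0.064 -0.746 0.539
v -0.008 1.614 -0.868
v 0.313 0.978 1.065
v -3.551 -3.944 3.843
v -3.692 -3.146 4.688
v -4.375 -2.649 2.484
v -4.516 -1.852 3.328
v -1.844 -3.248 3.472
v -1.985 -2.451 4.316
v -2.668 -1.954 2.112
v -2.809 -1.156 2.957
v 3.422 -1.956 -0.68
v 3.799 -2.419 -0.393
v 2.581 -2.621 -0.647
v 2.958 -3.084 -0.36
v 2.798 -2.534 -0.027
v 3.317 -2.123 -0.048
v 3.063 -2.917 -0.992
v 3.582 -2.506 -1.013
v 3.577 -3.013 -0.586
v 3.413 -2.776 0.011
v 2.967 -2.264 -1.051
v 2.803 -2.027 -0.454
f 2 1 5
f 2 5 3
f 3 5 6
f 3 6 4
f 5 1 7
f 5 7 6
f 6 7 8
f 6 8 4
f 7 1 9
f 7 9 8
f 8 9 10
f 8 10 4
f 9 1 11
f 9 11 10
f 10 11 12
f 10 12 4
f 11 1 13
f 11 13 12
f 12 13 14
f 12 14 4
f 13 1 15
f 13 15 14
f 14 15 16
f 14 16 4
f 15 1 17
f 15 17 16
f 16 17 18
f 16 18 4
f 17 1 19
f 17 19 18
f 18 19 20
f 18 20 4
f 19 1 2
f 19 2 20
f 20 2 3
f 20 3 4
f 22 24 21
f 25 22 21
f 21 24 23
f 23 25 21
f 22 28 24
f 26 22 25
f 26 28 22
f 24 28 23
f 27 25 23
f 23 28 27
f 27 26 25
f 28 26 27
f 30 32 29
f 33 30 29
f 29 32 31
f 31 33 29
f 30 36 32
f 34 30 33
f 34 36 30
f 32 36 31
f 35 33 31
f 31 36 35
f 35 34 33
f 36 34 35
f 37 48 42
f 37 42 38
f 37 38 44
f 37 44 47
f 37 47 48
f 38 42 46
f 42 48 41
f 48 47 39
f 47 44 43
f 44 38 45
f 40 46 41
f 40 41 39
f 40 39 43
f 40 43 45
f 40 45 46
f 41 46 42
f 39 41 48
f 43 39 47
f 45 43 44
f 46 45 38



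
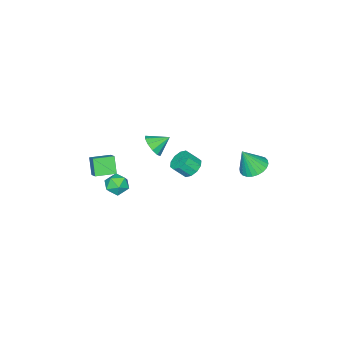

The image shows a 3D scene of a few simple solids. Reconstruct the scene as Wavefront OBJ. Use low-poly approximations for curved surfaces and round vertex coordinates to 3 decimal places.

v 0.608 -2.282 2.157
v 1.043 -1.62 1.988
v -0.128 -1.638 2.783
v 0.695 -1.672 1.632
v 0.313 -1.957 1.476
v 0.044 -2.365 1.581
v -0.01 -2.743 1.906
v 0.172 -2.944 2.327
v 0.52 -2.892 2.683
v 0.902 -2.607 2.838
v 1.171 -2.198 2.733
v 1.225 -1.821 2.409
v 3.166 -1.955 0.261
v 3.795 -2.269 -0.118
v 2.945 -3.091 0.838
v 3.574 -3.405 0.459
v 3.684 -2.857 1.029
v 3.821 -2.154 0.673
v 2.919 -3.206 0.047
v 3.056 -2.503 -0.309
v 3.642 -3.043 -0.25
v 4.116 -2.827 0.357
v 2.624 -2.533 0.363
v 3.098 -2.317 0.97
v -0.849 3.736 2.511
v -0.294 4.419 2.518
v -0.311 3.284 3.949
v -0.572 4.557 2.666
v -0.892 4.57 2.79
v -1.205 4.456 2.871
v -1.464 4.233 2.898
v -1.63 3.934 2.866
v -1.677 3.605 2.78
v -1.598 3.296 2.653
v -1.404 3.054 2.504
v -1.127 2.916 2.357
v -0.807 2.903 2.233
v -0.493 3.016 2.151
v -0.234 3.24 2.125
v -0.068 3.539 2.157
v -0.021 3.868 2.243
v -0.101 4.177 2.37
v 0.499 0.436 1.561
v 1.14 0.491 1.197
v 1.603 -0.021 1.934
v 0.961 -0.076 2.299
v 1.103 0.854 1.473
v 1.565 0.342 2.21
v 0.834 1.057 1.782
v 1.297 0.545 2.52
v 0.438 1.023 2.008
v 0.901 0.511 2.745
v 0.064 0.765 2.062
v 0.527 0.253 2.8
v -0.143 0.381 1.926
v 0.32 -0.131 2.663
v -0.105 0.018 1.65
v 0.357 -0.494 2.387
v 0.163 -0.185 1.34
v 0.626 -0.697 2.078
v 0.559 -0.151 1.115
v 1.022 -0.663 1.852
v 0.933 0.107 1.06
v 1.396 -0.405 1.798
v 3.198 -4.828 1.519
v 3.641 -4.172 2.043
v 2.188 -4.095 1.455
v 2.631 -3.439 1.98
v 3.629 -4.321 0.52
v 4.072 -3.665 1.045
v 2.619 -3.588 0.457
v 3.062 -2.932 0.981
f 2 1 4
f 2 4 3
f 4 1 5
f 4 5 3
f 5 1 6
f 5 6 3
f 6 1 7
f 6 7 3
f 7 1 8
f 7 8 3
f 8 1 9
f 8 9 3
f 9 1 10
f 9 10 3
f 10 1 11
f 10 11 3
f 11 1 12
f 11 12 3
f 12 1 2
f 12 2 3
f 13 24 18
f 13 18 14
f 13 14 20
f 13 20 23
f 13 23 24
f 14 18 22
f 18 24 17
f 24 23 15
f 23 20 19
f 20 14 21
f 16 22 17
f 16 17 15
f 16 15 19
f 16 19 21
f 16 21 22
f 17 22 18
f 15 17 24
f 19 15 23
f 21 19 20
f 22 21 14
f 26 25 28
f 26 28 27
f 28 25 29
f 28 29 27
f 29 25 30
f 29 30 27
f 30 25 31
f 30 31 27
f 31 25 32
f 31 32 27
f 32 25 33
f 32 33 27
f 33 25 34
f 33 34 27
f 34 25 35
f 34 35 27
f 35 25 36
f 35 36 27
f 36 25 37
f 36 37 27
f 37 25 38
f 37 38 27
f 38 25 39
f 38 39 27
f 39 25 40
f 39 40 27
f 40 25 41
f 40 41 27
f 41 25 42
f 41 42 27
f 42 25 26
f 42 26 27
f 44 43 47
f 44 47 45
f 45 47 48
f 45 48 46
f 47 43 49
f 47 49 48
f 48 49 50
f 48 50 46
f 49 43 51
f 49 51 50
f 50 51 52
f 50 52 46
f 51 43 53
f 51 53 52
f 52 53 54
f 52 54 46
f 53 43 55
f 53 55 54
f 54 55 56
f 54 56 46
f 55 43 57
f 55 57 56
f 56 57 58
f 56 58 46
f 57 43 59
f 57 59 58
f 58 59 60
f 58 60 46
f 59 43 61
f 59 61 60
f 60 61 62
f 60 62 46
f 61 43 63
f 61 63 62
f 62 63 64
f 62 64 46
f 63 43 44
f 63 44 64
f 64 44 45
f 64 45 46
f 66 68 65
f 69 66 65
f 65 68 67
f 67 69 65
f 66 72 68
f 70 66 69
f 70 72 66
f 68 72 67
f 71 69 67
f 67 72 71
f 71 70 69
f 72 70 71



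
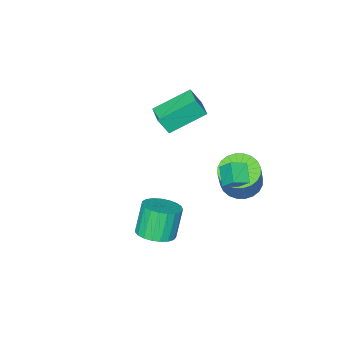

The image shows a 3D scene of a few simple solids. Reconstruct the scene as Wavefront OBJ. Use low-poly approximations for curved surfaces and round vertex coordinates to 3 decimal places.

v -1.196 0.789 -1.05
v -0.421 0.24 -1.191
v 0.291 0.823 0.448
v -0.484 1.371 0.59
v -0.314 0.561 -1.352
v 0.398 1.143 0.288
v -0.341 0.917 -1.467
v 0.371 1.499 0.173
v -0.498 1.253 -1.518
v 0.214 1.835 0.122
v -0.761 1.518 -1.498
v -0.049 2.101 0.142
v -1.091 1.673 -1.409
v -0.379 2.255 0.23
v -1.436 1.693 -1.266
v -0.725 2.275 0.373
v -1.746 1.575 -1.09
v -1.034 2.157 0.549
v -1.971 1.337 -0.908
v -1.259 1.92 0.731
v -2.078 1.017 -0.748
v -1.366 1.599 0.892
v -2.051 0.661 -0.633
v -1.339 1.243 1.007
v -1.894 0.325 -0.582
v -1.182 0.907 1.058
v -1.631 0.059 -0.602
v -0.919 0.642 1.038
v -1.301 -0.095 -0.69
v -0.589 0.487 0.949
v -0.955 -0.115 -0.833
v -0.244 0.467 0.806
v -0.646 0.003 -1.009
v 0.066 0.585 0.63
v -2.543 -3.406 1.034
v -2.152 -3.751 1.969
v -2 -2.413 1.173
v -1.609 -2.758 2.108
v -0.911 -4.162 0.072
v -0.52 -4.507 1.007
v -0.368 -3.169 0.211
v 0.023 -3.514 1.146
v -0.336 1.299 0.879
v -0.411 1.921 1.566
v 0.137 2.003 0.294
v 0.062 2.625 0.981
v 0.398 1.055 1.179
v 0.323 1.677 1.866
v 0.871 1.759 0.594
v 0.796 2.381 1.281
v 4.017 1.008 -1.297
v 4.845 0.832 -0.993
v 4.272 0.615 0.442
v 3.443 0.792 0.137
v 4.822 1.202 -0.946
v 4.249 0.986 0.489
v 4.66 1.539 -0.96
v 4.087 1.323 0.475
v 4.387 1.785 -1.032
v 3.814 1.568 0.402
v 4.05 1.896 -1.15
v 3.476 1.679 0.284
v 3.706 1.853 -1.294
v 3.133 1.637 0.141
v 3.417 1.665 -1.438
v 2.844 1.448 -0.003
v 3.231 1.363 -1.558
v 2.658 1.146 -0.123
v 3.181 0.999 -1.632
v 2.608 0.783 -0.198
v 3.276 0.638 -1.649
v 2.703 0.421 -0.215
v 3.498 0.34 -1.605
v 2.925 0.123 -0.171
v 3.811 0.158 -1.508
v 3.237 -0.059 -0.073
v 4.158 0.123 -1.374
v 3.585 -0.094 0.06
v 4.482 0.241 -1.227
v 3.908 0.024 0.207
v 4.725 0.492 -1.092
v 4.151 0.275 0.342
f 2 1 5
f 2 5 3
f 3 5 6
f 3 6 4
f 5 1 7
f 5 7 6
f 6 7 8
f 6 8 4
f 7 1 9
f 7 9 8
f 8 9 10
f 8 10 4
f 9 1 11
f 9 11 10
f 10 11 12
f 10 12 4
f 11 1 13
f 11 13 12
f 12 13 14
f 12 14 4
f 13 1 15
f 13 15 14
f 14 15 16
f 14 16 4
f 15 1 17
f 15 17 16
f 16 17 18
f 16 18 4
f 17 1 19
f 17 19 18
f 18 19 20
f 18 20 4
f 19 1 21
f 19 21 20
f 20 21 22
f 20 22 4
f 21 1 23
f 21 23 22
f 22 23 24
f 22 24 4
f 23 1 25
f 23 25 24
f 24 25 26
f 24 26 4
f 25 1 27
f 25 27 26
f 26 27 28
f 26 28 4
f 27 1 29
f 27 29 28
f 28 29 30
f 28 30 4
f 29 1 31
f 29 31 30
f 30 31 32
f 30 32 4
f 31 1 33
f 31 33 32
f 32 33 34
f 32 34 4
f 33 1 2
f 33 2 34
f 34 2 3
f 34 3 4
f 36 38 35
f 39 36 35
f 35 38 37
f 37 39 35
f 36 42 38
f 40 36 39
f 40 42 36
f 38 42 37
f 41 39 37
f 37 42 41
f 41 40 39
f 42 40 41
f 44 46 43
f 47 44 43
f 43 46 45
f 45 47 43
f 44 50 46
f 48 44 47
f 48 50 44
f 46 50 45
f 49 47 45
f 45 50 49
f 49 48 47
f 50 48 49
f 52 51 55
f 52 55 53
f 53 55 56
f 53 56 54
f 55 51 57
f 55 57 56
f 56 57 58
f 56 58 54
f 57 51 59
f 57 59 58
f 58 59 60
f 58 60 54
f 59 51 61
f 59 61 60
f 60 61 62
f 60 62 54
f 61 51 63
f 61 63 62
f 62 63 64
f 62 64 54
f 63 51 65
f 63 65 64
f 64 65 66
f 64 66 54
f 65 51 67
f 65 67 66
f 66 67 68
f 66 68 54
f 67 51 69
f 67 69 68
f 68 69 70
f 68 70 54
f 69 51 71
f 69 71 70
f 70 71 72
f 70 72 54
f 71 51 73
f 71 73 72
f 72 73 74
f 72 74 54
f 73 51 75
f 73 75 74
f 74 75 76
f 74 76 54
f 75 51 77
f 75 77 76
f 76 77 78
f 76 78 54
f 77 51 79
f 77 79 78
f 78 79 80
f 78 80 54
f 79 51 81
f 79 81 80
f 80 81 82
f 80 82 54
f 81 51 52
f 81 52 82
f 82 52 53
f 82 53 54



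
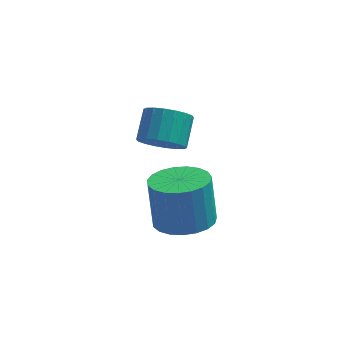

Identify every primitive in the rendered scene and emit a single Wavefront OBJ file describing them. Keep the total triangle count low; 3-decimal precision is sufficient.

v -1.038 1.32 1.91
v -0.279 1.06 2.077
v -0.103 2.019 2.777
v -0.862 2.28 2.61
v -0.23 1.267 1.781
v -0.054 2.226 2.48
v -0.341 1.485 1.51
v -0.166 2.444 2.21
v -0.591 1.67 1.319
v -0.415 2.629 2.018
v -0.928 1.786 1.244
v -0.753 2.745 1.944
v -1.288 1.81 1.302
v -1.112 2.769 2.001
v -1.598 1.737 1.48
v -1.422 2.696 2.18
v -1.797 1.581 1.743
v -1.621 2.54 2.443
v -1.846 1.374 2.04
v -1.67 2.333 2.739
v -1.734 1.156 2.31
v -1.559 2.115 3.01
v -1.485 0.971 2.502
v -1.309 1.93 3.201
v -1.147 0.855 2.576
v -0.972 1.814 3.276
v -0.788 0.831 2.519
v -0.612 1.79 3.218
v -0.478 0.904 2.34
v -0.302 1.863 3.04
v -0.165 -1.523 0.811
v 0.412 -0.725 0.639
v 0.222 -0.239 2.257
v -0.355 -1.037 2.429
v 0.033 -0.578 0.55
v -0.157 -0.092 2.168
v -0.38 -0.595 0.507
v -0.57 -0.109 2.125
v -0.756 -0.772 0.516
v -0.946 -0.286 2.134
v -1.03 -1.08 0.576
v -1.22 -0.593 2.194
v -1.154 -1.463 0.677
v -1.344 -0.977 2.295
v -1.107 -1.857 0.801
v -1.297 -1.371 2.419
v -0.898 -2.194 0.927
v -1.088 -1.708 2.544
v -0.561 -2.414 1.032
v -0.751 -1.928 2.65
v -0.156 -2.48 1.1
v -0.346 -1.994 2.718
v 0.247 -2.381 1.117
v 0.057 -1.895 2.735
v 0.579 -2.134 1.082
v 0.389 -1.647 2.7
v 0.783 -1.78 1
v 0.593 -1.294 2.618
v 0.822 -1.383 0.885
v 0.632 -0.897 2.503
v 0.691 -1.009 0.757
v 0.501 -0.523 2.375
f 2 1 5
f 2 5 3
f 3 5 6
f 3 6 4
f 5 1 7
f 5 7 6
f 6 7 8
f 6 8 4
f 7 1 9
f 7 9 8
f 8 9 10
f 8 10 4
f 9 1 11
f 9 11 10
f 10 11 12
f 10 12 4
f 11 1 13
f 11 13 12
f 12 13 14
f 12 14 4
f 13 1 15
f 13 15 14
f 14 15 16
f 14 16 4
f 15 1 17
f 15 17 16
f 16 17 18
f 16 18 4
f 17 1 19
f 17 19 18
f 18 19 20
f 18 20 4
f 19 1 21
f 19 21 20
f 20 21 22
f 20 22 4
f 21 1 23
f 21 23 22
f 22 23 24
f 22 24 4
f 23 1 25
f 23 25 24
f 24 25 26
f 24 26 4
f 25 1 27
f 25 27 26
f 26 27 28
f 26 28 4
f 27 1 29
f 27 29 28
f 28 29 30
f 28 30 4
f 29 1 2
f 29 2 30
f 30 2 3
f 30 3 4
f 32 31 35
f 32 35 33
f 33 35 36
f 33 36 34
f 35 31 37
f 35 37 36
f 36 37 38
f 36 38 34
f 37 31 39
f 37 39 38
f 38 39 40
f 38 40 34
f 39 31 41
f 39 41 40
f 40 41 42
f 40 42 34
f 41 31 43
f 41 43 42
f 42 43 44
f 42 44 34
f 43 31 45
f 43 45 44
f 44 45 46
f 44 46 34
f 45 31 47
f 45 47 46
f 46 47 48
f 46 48 34
f 47 31 49
f 47 49 48
f 48 49 50
f 48 50 34
f 49 31 51
f 49 51 50
f 50 51 52
f 50 52 34
f 51 31 53
f 51 53 52
f 52 53 54
f 52 54 34
f 53 31 55
f 53 55 54
f 54 55 56
f 54 56 34
f 55 31 57
f 55 57 56
f 56 57 58
f 56 58 34
f 57 31 59
f 57 59 58
f 58 59 60
f 58 60 34
f 59 31 61
f 59 61 60
f 60 61 62
f 60 62 34
f 61 31 32
f 61 32 62
f 62 32 33
f 62 33 34



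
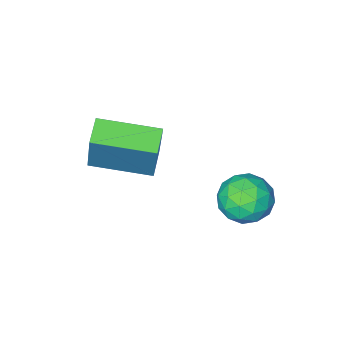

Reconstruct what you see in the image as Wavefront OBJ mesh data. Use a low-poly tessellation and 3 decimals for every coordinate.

v 0.824 1.62 -0.383
v 1.403 1.558 -1.116
v 1.477 0.402 0.236
v 2.056 0.34 -0.497
v 2.139 1.05 0.107
v 1.735 1.803 -0.276
v 1.145 0.157 -0.604
v 0.741 0.91 -0.987
v 1.601 0.654 -1.252
v 2.216 1.206 -0.813
v 0.664 0.754 -0.067
v 1.279 1.306 0.372
v 1.056 1.696 -0.804
v 1.824 0.264 -0.076
v 1.872 0.681 0.278
v 2.213 0.645 -0.152
v 1.252 1.84 -0.31
v 1.592 1.804 -0.74
v 2.024 1.505 -0.022
v 1.288 0.156 -0.14
v 1.628 0.12 -0.57
v 0.667 1.315 -0.728
v 1.008 1.279 -1.158
v 0.856 0.455 -0.858
v 1.513 1.128 -1.314
v 1.897 0.412 -0.951
v 1.361 0.304 -1.014
v 1.124 0.747 -1.239
v 1.874 1.453 -1.056
v 2.258 0.737 -0.693
v 2.307 1.154 -0.338
v 2.07 1.597 -0.563
v 1.991 0.921 -1.137
v 0.622 1.223 -0.187
v 1.006 0.507 0.176
v 0.81 0.363 -0.317
v 0.573 0.806 -0.542
v 0.983 1.548 0.071
v 1.367 0.832 0.434
v 1.756 1.213 0.359
v 1.519 1.656 0.134
v 0.889 1.039 0.257
v 2.718 -1.893 0.112
v 3.009 -1.18 2.034
v 3.32 -1.239 -0.222
v 3.611 -0.526 1.7
v 4.269 -3.194 0.36
v 4.56 -2.481 2.282
v 4.871 -2.54 0.026
v 5.162 -1.827 1.948
f 1 38 17
f 38 12 41
f 17 41 6
f 38 41 17
f 1 17 13
f 17 6 18
f 13 18 2
f 17 18 13
f 1 13 22
f 13 2 23
f 22 23 8
f 13 23 22
f 1 22 34
f 22 8 37
f 34 37 11
f 22 37 34
f 1 34 38
f 34 11 42
f 38 42 12
f 34 42 38
f 2 18 29
f 18 6 32
f 29 32 10
f 18 32 29
f 6 41 19
f 41 12 40
f 19 40 5
f 41 40 19
f 12 42 39
f 42 11 35
f 39 35 3
f 42 35 39
f 11 37 36
f 37 8 24
f 36 24 7
f 37 24 36
f 8 23 28
f 23 2 25
f 28 25 9
f 23 25 28
f 4 30 16
f 30 10 31
f 16 31 5
f 30 31 16
f 4 16 14
f 16 5 15
f 14 15 3
f 16 15 14
f 4 14 21
f 14 3 20
f 21 20 7
f 14 20 21
f 4 21 26
f 21 7 27
f 26 27 9
f 21 27 26
f 4 26 30
f 26 9 33
f 30 33 10
f 26 33 30
f 5 31 19
f 31 10 32
f 19 32 6
f 31 32 19
f 3 15 39
f 15 5 40
f 39 40 12
f 15 40 39
f 7 20 36
f 20 3 35
f 36 35 11
f 20 35 36
f 9 27 28
f 27 7 24
f 28 24 8
f 27 24 28
f 10 33 29
f 33 9 25
f 29 25 2
f 33 25 29
f 44 46 43
f 47 44 43
f 43 46 45
f 45 47 43
f 44 50 46
f 48 44 47
f 48 50 44
f 46 50 45
f 49 47 45
f 45 50 49
f 49 48 47
f 50 48 49



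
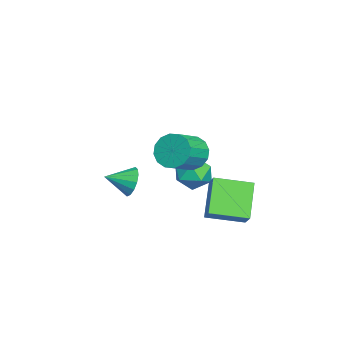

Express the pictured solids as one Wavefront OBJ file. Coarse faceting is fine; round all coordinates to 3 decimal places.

v -3.279 -1.131 -1.376
v -2.886 -0.739 -0.681
v -2.901 -2.349 -0.904
v -3.318 -0.82 -0.543
v -3.74 -0.984 -0.629
v -4.038 -1.188 -0.915
v -4.133 -1.376 -1.325
v -3.999 -1.499 -1.748
v -3.672 -1.523 -2.072
v -3.24 -1.442 -2.209
v -2.818 -1.278 -2.123
v -2.52 -1.074 -1.838
v -2.425 -0.886 -1.428
v -2.559 -0.763 -1.005
v 1.633 2.136 3.302
v 2.193 2.3 2.553
v 3.327 1.608 3.249
v 2.767 1.444 3.998
v 2.253 2.692 2.844
v 3.387 1.999 3.54
v 2.147 2.934 3.259
v 3.281 2.242 3.955
v 1.903 2.963 3.685
v 3.037 2.27 4.381
v 1.587 2.77 4.008
v 2.721 2.077 4.704
v 1.283 2.407 4.142
v 2.417 1.715 4.838
v 1.073 1.972 4.051
v 2.207 1.28 4.747
v 1.013 1.581 3.76
v 2.147 0.888 4.456
v 1.119 1.338 3.345
v 2.253 0.646 4.041
v 1.363 1.31 2.919
v 2.497 0.617 3.615
v 1.679 1.503 2.596
v 2.813 0.81 3.292
v 1.983 1.865 2.462
v 3.117 1.173 3.158
v -3.316 1.444 -0.169
v -2.986 1.959 -0.985
v -1.914 1.801 0.625
v -1.584 2.316 -0.191
v -2.36 2.68 0.362
v -3.227 2.459 -0.129
v -1.673 1.301 -0.231
v -2.54 1.08 -0.722
v -1.971 1.871 -1.023
v -2.395 2.723 -0.657
v -2.505 1.037 0.297
v -2.929 1.889 0.663
v 1.222 2.913 1.304
v 1.882 3.158 1.957
v 0.943 4.681 0.922
v 1.602 4.926 1.576
v 2.658 2.834 -0.116
v 3.317 3.079 0.538
v 2.378 4.602 -0.497
v 3.038 4.847 0.156
f 2 1 4
f 2 4 3
f 4 1 5
f 4 5 3
f 5 1 6
f 5 6 3
f 6 1 7
f 6 7 3
f 7 1 8
f 7 8 3
f 8 1 9
f 8 9 3
f 9 1 10
f 9 10 3
f 10 1 11
f 10 11 3
f 11 1 12
f 11 12 3
f 12 1 13
f 12 13 3
f 13 1 14
f 13 14 3
f 14 1 2
f 14 2 3
f 16 15 19
f 16 19 17
f 17 19 20
f 17 20 18
f 19 15 21
f 19 21 20
f 20 21 22
f 20 22 18
f 21 15 23
f 21 23 22
f 22 23 24
f 22 24 18
f 23 15 25
f 23 25 24
f 24 25 26
f 24 26 18
f 25 15 27
f 25 27 26
f 26 27 28
f 26 28 18
f 27 15 29
f 27 29 28
f 28 29 30
f 28 30 18
f 29 15 31
f 29 31 30
f 30 31 32
f 30 32 18
f 31 15 33
f 31 33 32
f 32 33 34
f 32 34 18
f 33 15 35
f 33 35 34
f 34 35 36
f 34 36 18
f 35 15 37
f 35 37 36
f 36 37 38
f 36 38 18
f 37 15 39
f 37 39 38
f 38 39 40
f 38 40 18
f 39 15 16
f 39 16 40
f 40 16 17
f 40 17 18
f 41 52 46
f 41 46 42
f 41 42 48
f 41 48 51
f 41 51 52
f 42 46 50
f 46 52 45
f 52 51 43
f 51 48 47
f 48 42 49
f 44 50 45
f 44 45 43
f 44 43 47
f 44 47 49
f 44 49 50
f 45 50 46
f 43 45 52
f 47 43 51
f 49 47 48
f 50 49 42
f 54 56 53
f 57 54 53
f 53 56 55
f 55 57 53
f 54 60 56
f 58 54 57
f 58 60 54
f 56 60 55
f 59 57 55
f 55 60 59
f 59 58 57
f 60 58 59



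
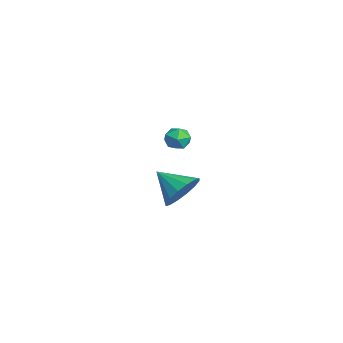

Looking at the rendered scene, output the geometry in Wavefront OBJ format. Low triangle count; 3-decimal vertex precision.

v -2.495 2.199 -3.048
v -1.929 2.685 -3.177
v -1.731 1.475 -2.423
v -1.165 1.961 -2.552
v -1.733 2.155 -2.091
v -2.206 2.603 -2.477
v -1.454 1.557 -3.123
v -1.927 2.005 -3.509
v -1.286 2.289 -3.223
v -1.458 2.658 -2.585
v -2.202 1.502 -3.015
v -2.374 1.871 -2.377
v 4.363 1.213 -2.998
v 4.918 0.355 -3.346
v 3.357 0.207 -2.122
v 5.174 0.511 -2.873
v 5.212 0.855 -2.434
v 5.022 1.295 -2.146
v 4.656 1.713 -2.086
v 4.211 1.997 -2.271
v 3.807 2.071 -2.65
v 3.552 1.915 -3.122
v 3.514 1.571 -3.561
v 3.703 1.131 -3.849
v 4.069 0.713 -3.909
v 4.514 0.429 -3.725
f 1 12 6
f 1 6 2
f 1 2 8
f 1 8 11
f 1 11 12
f 2 6 10
f 6 12 5
f 12 11 3
f 11 8 7
f 8 2 9
f 4 10 5
f 4 5 3
f 4 3 7
f 4 7 9
f 4 9 10
f 5 10 6
f 3 5 12
f 7 3 11
f 9 7 8
f 10 9 2
f 14 13 16
f 14 16 15
f 16 13 17
f 16 17 15
f 17 13 18
f 17 18 15
f 18 13 19
f 18 19 15
f 19 13 20
f 19 20 15
f 20 13 21
f 20 21 15
f 21 13 22
f 21 22 15
f 22 13 23
f 22 23 15
f 23 13 24
f 23 24 15
f 24 13 25
f 24 25 15
f 25 13 26
f 25 26 15
f 26 13 14
f 26 14 15



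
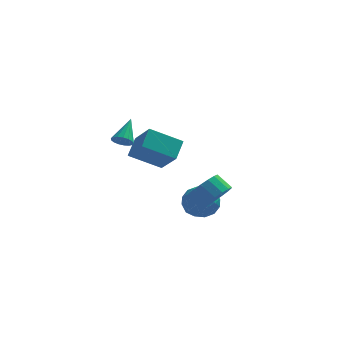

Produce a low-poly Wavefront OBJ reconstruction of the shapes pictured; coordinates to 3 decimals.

v 1.069 0.257 -1.649
v 1.812 0.444 -0.945
v 1.054 0.83 -0.248
v 0.311 0.643 -0.951
v 1.786 0.867 -1.207
v 1.028 1.253 -0.51
v 1.597 1.15 -1.57
v 0.839 1.536 -0.873
v 1.286 1.228 -1.951
v 0.528 1.614 -1.254
v 0.926 1.084 -2.263
v 0.168 1.47 -1.565
v 0.598 0.75 -2.434
v -0.16 1.137 -1.736
v 0.379 0.304 -2.425
v -0.379 0.69 -1.728
v 0.317 -0.154 -2.238
v -0.441 0.233 -1.541
v 0.428 -0.517 -1.917
v -0.33 -0.131 -1.219
v 0.686 -0.703 -1.534
v -0.072 -0.317 -0.836
v 1.031 -0.669 -1.177
v 0.273 -0.283 -0.48
v 1.385 -0.423 -0.928
v 0.627 -0.037 -0.231
v 1.667 -0.021 -0.845
v 0.909 0.365 -0.147
v -3.472 -2.119 3.256
v -2.969 -1.998 2.972
v -3.168 -0.921 4.304
v -3.161 -1.836 2.842
v -3.423 -1.739 2.808
v -3.697 -1.728 2.875
v -3.92 -1.807 3.03
v -4.04 -1.958 3.237
v -4.03 -2.145 3.448
v -3.892 -2.326 3.615
v -3.658 -2.46 3.7
v -3.382 -2.516 3.683
v -3.126 -2.48 3.568
v -2.95 -2.362 3.382
v -2.893 -2.188 3.167
v -3.903 3.858 -0.43
v -3.616 4.925 0.396
v -2.131 4.134 -1.404
v -1.844 5.202 -0.577
v -3.016 2.638 0.837
v -2.729 3.706 1.664
v -1.244 2.915 -0.136
v -0.957 3.982 0.69
v -0.315 3.978 -3.406
v 0.751 3.735 -3.623
v -0.631 2.245 -3.017
v 0.435 2.002 -3.234
v 0.174 2.61 -2.337
v 0.369 3.681 -2.578
v -0.249 2.299 -4.062
v -0.054 3.37 -4.303
v 0.792 2.697 -4.029
v 1.053 2.89 -2.962
v -0.933 3.09 -3.678
v -0.672 3.283 -2.611
v 0.245 4.008 -3.549
v -0.125 1.972 -3.091
v -0.279 2.329 -2.564
v 0.347 2.186 -2.691
v 0.021 3.977 -2.934
v 0.647 3.834 -3.062
v 0.308 3.173 -2.306
v -0.527 2.146 -3.578
v 0.099 2.003 -3.706
v -0.227 3.794 -3.949
v 0.399 3.651 -4.076
v -0.188 2.807 -4.334
v 0.896 3.256 -3.915
v 0.711 2.238 -3.686
v 0.309 2.412 -4.173
v 0.423 3.041 -4.314
v 1.049 3.369 -3.288
v 0.864 2.351 -3.059
v 0.71 2.708 -2.532
v 0.825 3.337 -2.673
v 1.074 2.759 -3.526
v -0.744 3.629 -3.581
v -0.929 2.611 -3.352
v -0.705 2.643 -3.967
v -0.59 3.272 -4.108
v -0.591 3.742 -2.954
v -0.776 2.724 -2.725
v -0.303 2.939 -2.326
v -0.189 3.568 -2.467
v -0.954 3.221 -3.114
f 2 1 5
f 2 5 3
f 3 5 6
f 3 6 4
f 5 1 7
f 5 7 6
f 6 7 8
f 6 8 4
f 7 1 9
f 7 9 8
f 8 9 10
f 8 10 4
f 9 1 11
f 9 11 10
f 10 11 12
f 10 12 4
f 11 1 13
f 11 13 12
f 12 13 14
f 12 14 4
f 13 1 15
f 13 15 14
f 14 15 16
f 14 16 4
f 15 1 17
f 15 17 16
f 16 17 18
f 16 18 4
f 17 1 19
f 17 19 18
f 18 19 20
f 18 20 4
f 19 1 21
f 19 21 20
f 20 21 22
f 20 22 4
f 21 1 23
f 21 23 22
f 22 23 24
f 22 24 4
f 23 1 25
f 23 25 24
f 24 25 26
f 24 26 4
f 25 1 27
f 25 27 26
f 26 27 28
f 26 28 4
f 27 1 2
f 27 2 28
f 28 2 3
f 28 3 4
f 30 29 32
f 30 32 31
f 32 29 33
f 32 33 31
f 33 29 34
f 33 34 31
f 34 29 35
f 34 35 31
f 35 29 36
f 35 36 31
f 36 29 37
f 36 37 31
f 37 29 38
f 37 38 31
f 38 29 39
f 38 39 31
f 39 29 40
f 39 40 31
f 40 29 41
f 40 41 31
f 41 29 42
f 41 42 31
f 42 29 43
f 42 43 31
f 43 29 30
f 43 30 31
f 45 47 44
f 48 45 44
f 44 47 46
f 46 48 44
f 45 51 47
f 49 45 48
f 49 51 45
f 47 51 46
f 50 48 46
f 46 51 50
f 50 49 48
f 51 49 50
f 52 89 68
f 89 63 92
f 68 92 57
f 89 92 68
f 52 68 64
f 68 57 69
f 64 69 53
f 68 69 64
f 52 64 73
f 64 53 74
f 73 74 59
f 64 74 73
f 52 73 85
f 73 59 88
f 85 88 62
f 73 88 85
f 52 85 89
f 85 62 93
f 89 93 63
f 85 93 89
f 53 69 80
f 69 57 83
f 80 83 61
f 69 83 80
f 57 92 70
f 92 63 91
f 70 91 56
f 92 91 70
f 63 93 90
f 93 62 86
f 90 86 54
f 93 86 90
f 62 88 87
f 88 59 75
f 87 75 58
f 88 75 87
f 59 74 79
f 74 53 76
f 79 76 60
f 74 76 79
f 55 81 67
f 81 61 82
f 67 82 56
f 81 82 67
f 55 67 65
f 67 56 66
f 65 66 54
f 67 66 65
f 55 65 72
f 65 54 71
f 72 71 58
f 65 71 72
f 55 72 77
f 72 58 78
f 77 78 60
f 72 78 77
f 55 77 81
f 77 60 84
f 81 84 61
f 77 84 81
f 56 82 70
f 82 61 83
f 70 83 57
f 82 83 70
f 54 66 90
f 66 56 91
f 90 91 63
f 66 91 90
f 58 71 87
f 71 54 86
f 87 86 62
f 71 86 87
f 60 78 79
f 78 58 75
f 79 75 59
f 78 75 79
f 61 84 80
f 84 60 76
f 80 76 53
f 84 76 80



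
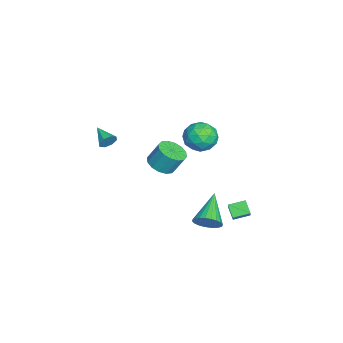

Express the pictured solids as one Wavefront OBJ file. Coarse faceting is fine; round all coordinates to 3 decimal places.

v -3.552 1.599 0.464
v -2.733 1.16 -0.051
v -4.647 0.7 -0.509
v -3.828 0.261 -1.024
v -4.012 0.012 -0.008
v -3.335 0.568 0.593
v -4.045 1.292 -1.153
v -3.368 1.848 -0.552
v -3.038 0.97 -1.05
v -3.018 0.179 -0.342
v -4.362 1.681 -0.218
v -4.342 0.89 0.49
v -3.047 1.458 0.292
v -4.333 0.402 -0.852
v -4.441 0.256 -0.255
v -3.96 -0.003 -0.557
v -3.4 1.11 0.671
v -2.919 0.852 0.368
v -3.671 0.178 0.393
v -4.461 1.008 -0.928
v -3.98 0.75 -1.231
v -3.42 1.863 -0.003
v -2.939 1.604 -0.305
v -3.709 1.682 -0.953
v -2.745 1.088 -0.598
v -3.388 0.56 -1.17
v -3.515 1.166 -1.246
v -3.118 1.493 -0.893
v -2.733 0.623 -0.182
v -3.376 0.095 -0.754
v -3.484 -0.051 -0.157
v -3.086 0.275 0.197
v -2.912 0.512 -0.77
v -4.004 1.765 0.194
v -4.647 1.237 -0.378
v -4.294 1.585 -0.757
v -3.896 1.911 -0.403
v -3.992 1.3 0.61
v -4.635 0.772 0.038
v -4.262 0.367 0.333
v -3.865 0.694 0.686
v -4.468 1.348 0.21
v -1.171 -1.018 -0.838
v -0.692 -0.379 -1.207
v -0.649 0.257 -0.051
v -1.129 -0.382 0.318
v -1.125 -0.249 -1.263
v -1.082 0.387 -0.107
v -1.57 -0.325 -1.205
v -1.528 0.311 -0.049
v -1.908 -0.587 -1.049
v -1.866 0.05 0.107
v -2.049 -0.964 -0.836
v -2.007 -0.328 0.32
v -1.955 -1.356 -0.623
v -1.913 -0.719 0.532
v -1.651 -1.657 -0.469
v -1.608 -1.021 0.687
v -1.218 -1.787 -0.413
v -1.175 -1.151 0.743
v -0.772 -1.711 -0.471
v -0.73 -1.075 0.685
v -0.434 -1.45 -0.627
v -0.392 -0.813 0.529
v -0.293 -1.072 -0.84
v -0.251 -0.436 0.316
v -0.387 -0.681 -1.052
v -0.345 -0.044 0.103
v 3.919 1.871 -1.571
v 4.243 1.478 -0.942
v 2.181 2.109 -0.529
v 4.323 1.776 -0.876
v 4.342 2.089 -0.916
v 4.296 2.369 -1.056
v 4.193 2.573 -1.274
v 4.048 2.67 -1.537
v 3.884 2.646 -1.806
v 3.724 2.503 -2.039
v 3.595 2.265 -2.201
v 3.514 1.966 -2.267
v 3.495 1.654 -2.227
v 3.541 1.374 -2.087
v 3.644 1.17 -1.869
v 3.789 1.072 -1.605
v 3.954 1.097 -1.337
v 4.113 1.239 -1.104
v 1.515 -3.54 2.724
v 1.835 -3.717 3.135
v 0.585 -4.22 3.156
v 1.624 -3.366 3.234
v 1.35 -3.117 3.034
v 1.172 -3.116 2.653
v 1.195 -3.364 2.313
v 1.405 -3.714 2.214
v 1.68 -3.963 2.414
v 1.858 -3.964 2.795
v 0.108 2.726 -3.198
v 1.232 2.774 -2.147
v -0.144 3.646 -2.971
v 0.98 3.693 -1.919
v 0.66 3.027 -3.801
v 1.784 3.074 -2.749
v 0.408 3.946 -3.573
v 1.532 3.994 -2.522
f 1 38 17
f 38 12 41
f 17 41 6
f 38 41 17
f 1 17 13
f 17 6 18
f 13 18 2
f 17 18 13
f 1 13 22
f 13 2 23
f 22 23 8
f 13 23 22
f 1 22 34
f 22 8 37
f 34 37 11
f 22 37 34
f 1 34 38
f 34 11 42
f 38 42 12
f 34 42 38
f 2 18 29
f 18 6 32
f 29 32 10
f 18 32 29
f 6 41 19
f 41 12 40
f 19 40 5
f 41 40 19
f 12 42 39
f 42 11 35
f 39 35 3
f 42 35 39
f 11 37 36
f 37 8 24
f 36 24 7
f 37 24 36
f 8 23 28
f 23 2 25
f 28 25 9
f 23 25 28
f 4 30 16
f 30 10 31
f 16 31 5
f 30 31 16
f 4 16 14
f 16 5 15
f 14 15 3
f 16 15 14
f 4 14 21
f 14 3 20
f 21 20 7
f 14 20 21
f 4 21 26
f 21 7 27
f 26 27 9
f 21 27 26
f 4 26 30
f 26 9 33
f 30 33 10
f 26 33 30
f 5 31 19
f 31 10 32
f 19 32 6
f 31 32 19
f 3 15 39
f 15 5 40
f 39 40 12
f 15 40 39
f 7 20 36
f 20 3 35
f 36 35 11
f 20 35 36
f 9 27 28
f 27 7 24
f 28 24 8
f 27 24 28
f 10 33 29
f 33 9 25
f 29 25 2
f 33 25 29
f 44 43 47
f 44 47 45
f 45 47 48
f 45 48 46
f 47 43 49
f 47 49 48
f 48 49 50
f 48 50 46
f 49 43 51
f 49 51 50
f 50 51 52
f 50 52 46
f 51 43 53
f 51 53 52
f 52 53 54
f 52 54 46
f 53 43 55
f 53 55 54
f 54 55 56
f 54 56 46
f 55 43 57
f 55 57 56
f 56 57 58
f 56 58 46
f 57 43 59
f 57 59 58
f 58 59 60
f 58 60 46
f 59 43 61
f 59 61 60
f 60 61 62
f 60 62 46
f 61 43 63
f 61 63 62
f 62 63 64
f 62 64 46
f 63 43 65
f 63 65 64
f 64 65 66
f 64 66 46
f 65 43 67
f 65 67 66
f 66 67 68
f 66 68 46
f 67 43 44
f 67 44 68
f 68 44 45
f 68 45 46
f 70 69 72
f 70 72 71
f 72 69 73
f 72 73 71
f 73 69 74
f 73 74 71
f 74 69 75
f 74 75 71
f 75 69 76
f 75 76 71
f 76 69 77
f 76 77 71
f 77 69 78
f 77 78 71
f 78 69 79
f 78 79 71
f 79 69 80
f 79 80 71
f 80 69 81
f 80 81 71
f 81 69 82
f 81 82 71
f 82 69 83
f 82 83 71
f 83 69 84
f 83 84 71
f 84 69 85
f 84 85 71
f 85 69 86
f 85 86 71
f 86 69 70
f 86 70 71
f 88 87 90
f 88 90 89
f 90 87 91
f 90 91 89
f 91 87 92
f 91 92 89
f 92 87 93
f 92 93 89
f 93 87 94
f 93 94 89
f 94 87 95
f 94 95 89
f 95 87 96
f 95 96 89
f 96 87 88
f 96 88 89
f 98 100 97
f 101 98 97
f 97 100 99
f 99 101 97
f 98 104 100
f 102 98 101
f 102 104 98
f 100 104 99
f 103 101 99
f 99 104 103
f 103 102 101
f 104 102 103



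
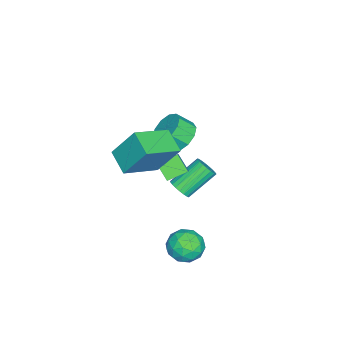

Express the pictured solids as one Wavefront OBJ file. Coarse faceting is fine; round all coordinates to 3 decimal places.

v 1.642 0.888 -3.34
v 2.278 1.455 -2.979
v 2.562 0.585 -4.481
v 3.198 1.152 -4.12
v 2.995 0.355 -3.697
v 2.427 0.542 -2.991
v 2.413 1.498 -4.469
v 1.845 1.685 -3.763
v 2.754 1.832 -3.676
v 3.114 1.126 -3.199
v 1.726 0.914 -4.261
v 2.086 0.208 -3.784
v 1.879 1.198 -3.059
v 2.961 0.842 -4.401
v 2.842 0.373 -4.152
v 3.215 0.707 -3.94
v 1.967 0.662 -3.066
v 2.34 0.995 -2.854
v 2.762 0.348 -3.276
v 2.5 1.045 -4.606
v 2.873 1.378 -4.394
v 1.625 1.333 -3.52
v 1.998 1.667 -3.308
v 2.078 1.692 -4.184
v 2.533 1.753 -3.257
v 3.074 1.575 -3.928
v 2.613 1.778 -4.133
v 2.278 1.888 -3.718
v 2.744 1.338 -2.976
v 3.285 1.16 -3.647
v 3.166 0.691 -3.398
v 2.832 0.801 -2.984
v 3.024 1.56 -3.387
v 1.555 0.88 -3.813
v 2.096 0.702 -4.484
v 2.008 1.239 -4.476
v 1.674 1.349 -4.062
v 1.766 0.465 -3.532
v 2.307 0.287 -4.203
v 2.562 0.152 -3.742
v 2.227 0.262 -3.327
v 1.816 0.48 -4.073
v -2.953 -0.931 -1.131
v -2.284 -1.193 -1.69
v -1.979 -1.911 -0.987
v -2.647 -1.649 -0.429
v -2.084 -0.785 -1.359
v -1.779 -1.503 -0.657
v -2.216 -0.432 -0.942
v -1.91 -1.15 -0.239
v -2.629 -0.27 -0.596
v -2.324 -0.988 0.106
v -3.166 -0.36 -0.455
v -2.861 -1.078 0.247
v -3.621 -0.669 -0.573
v -3.316 -1.387 0.13
v -3.821 -1.077 -0.903
v -3.516 -1.795 -0.201
v -3.69 -1.43 -1.321
v -3.384 -2.148 -0.618
v -3.276 -1.592 -1.666
v -2.971 -2.31 -0.964
v -2.739 -1.502 -1.807
v -2.434 -2.22 -1.105
v -0.349 -0.201 -2.514
v 0.033 0.26 -2.555
v -0.988 1.202 -1.508
v -1.371 0.741 -1.466
v -0.122 0.304 -2.746
v -1.143 1.245 -1.698
v -0.316 0.26 -2.896
v -1.338 1.202 -1.849
v -0.516 0.137 -2.98
v -1.538 1.079 -1.933
v -0.687 -0.044 -2.984
v -1.709 0.898 -1.937
v -0.8 -0.253 -2.906
v -1.821 0.689 -1.859
v -0.835 -0.453 -2.761
v -1.856 0.489 -1.713
v -0.786 -0.609 -2.573
v -1.807 0.333 -1.525
v -0.661 -0.694 -2.374
v -1.682 0.248 -1.327
v -0.482 -0.695 -2.2
v -1.504 0.247 -1.152
v -0.281 -0.61 -2.08
v -1.302 0.332 -1.032
v -0.091 -0.454 -2.035
v -1.113 0.488 -0.987
v 0.054 -0.254 -2.073
v -0.968 0.687 -1.025
v 0.129 -0.046 -2.187
v -0.892 0.896 -1.139
v 0.122 0.136 -2.357
v -0.9 1.078 -1.31
v 0.315 -1.553 0.535
v 0.241 -0.518 2.102
v 1.148 -0.702 0.012
v 1.073 0.333 1.58
v 1.827 -2.573 1.28
v 1.752 -1.538 2.848
v 2.659 -1.722 0.758
v 2.585 -0.687 2.325
v 0.602 -0.424 -1.075
v 0.203 -1.047 -0.401
v 0.034 0.348 -0.697
v -0.365 -0.275 -0.023
v 1.445 -0.165 -0.337
v 1.046 -0.788 0.337
v 0.877 0.607 0.041
v 0.478 -0.016 0.715
f 1 38 17
f 38 12 41
f 17 41 6
f 38 41 17
f 1 17 13
f 17 6 18
f 13 18 2
f 17 18 13
f 1 13 22
f 13 2 23
f 22 23 8
f 13 23 22
f 1 22 34
f 22 8 37
f 34 37 11
f 22 37 34
f 1 34 38
f 34 11 42
f 38 42 12
f 34 42 38
f 2 18 29
f 18 6 32
f 29 32 10
f 18 32 29
f 6 41 19
f 41 12 40
f 19 40 5
f 41 40 19
f 12 42 39
f 42 11 35
f 39 35 3
f 42 35 39
f 11 37 36
f 37 8 24
f 36 24 7
f 37 24 36
f 8 23 28
f 23 2 25
f 28 25 9
f 23 25 28
f 4 30 16
f 30 10 31
f 16 31 5
f 30 31 16
f 4 16 14
f 16 5 15
f 14 15 3
f 16 15 14
f 4 14 21
f 14 3 20
f 21 20 7
f 14 20 21
f 4 21 26
f 21 7 27
f 26 27 9
f 21 27 26
f 4 26 30
f 26 9 33
f 30 33 10
f 26 33 30
f 5 31 19
f 31 10 32
f 19 32 6
f 31 32 19
f 3 15 39
f 15 5 40
f 39 40 12
f 15 40 39
f 7 20 36
f 20 3 35
f 36 35 11
f 20 35 36
f 9 27 28
f 27 7 24
f 28 24 8
f 27 24 28
f 10 33 29
f 33 9 25
f 29 25 2
f 33 25 29
f 44 43 47
f 44 47 45
f 45 47 48
f 45 48 46
f 47 43 49
f 47 49 48
f 48 49 50
f 48 50 46
f 49 43 51
f 49 51 50
f 50 51 52
f 50 52 46
f 51 43 53
f 51 53 52
f 52 53 54
f 52 54 46
f 53 43 55
f 53 55 54
f 54 55 56
f 54 56 46
f 55 43 57
f 55 57 56
f 56 57 58
f 56 58 46
f 57 43 59
f 57 59 58
f 58 59 60
f 58 60 46
f 59 43 61
f 59 61 60
f 60 61 62
f 60 62 46
f 61 43 63
f 61 63 62
f 62 63 64
f 62 64 46
f 63 43 44
f 63 44 64
f 64 44 45
f 64 45 46
f 66 65 69
f 66 69 67
f 67 69 70
f 67 70 68
f 69 65 71
f 69 71 70
f 70 71 72
f 70 72 68
f 71 65 73
f 71 73 72
f 72 73 74
f 72 74 68
f 73 65 75
f 73 75 74
f 74 75 76
f 74 76 68
f 75 65 77
f 75 77 76
f 76 77 78
f 76 78 68
f 77 65 79
f 77 79 78
f 78 79 80
f 78 80 68
f 79 65 81
f 79 81 80
f 80 81 82
f 80 82 68
f 81 65 83
f 81 83 82
f 82 83 84
f 82 84 68
f 83 65 85
f 83 85 84
f 84 85 86
f 84 86 68
f 85 65 87
f 85 87 86
f 86 87 88
f 86 88 68
f 87 65 89
f 87 89 88
f 88 89 90
f 88 90 68
f 89 65 91
f 89 91 90
f 90 91 92
f 90 92 68
f 91 65 93
f 91 93 92
f 92 93 94
f 92 94 68
f 93 65 95
f 93 95 94
f 94 95 96
f 94 96 68
f 95 65 66
f 95 66 96
f 96 66 67
f 96 67 68
f 98 100 97
f 101 98 97
f 97 100 99
f 99 101 97
f 98 104 100
f 102 98 101
f 102 104 98
f 100 104 99
f 103 101 99
f 99 104 103
f 103 102 101
f 104 102 103
f 106 108 105
f 109 106 105
f 105 108 107
f 107 109 105
f 106 112 108
f 110 106 109
f 110 112 106
f 108 112 107
f 111 109 107
f 107 112 111
f 111 110 109
f 112 110 111

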